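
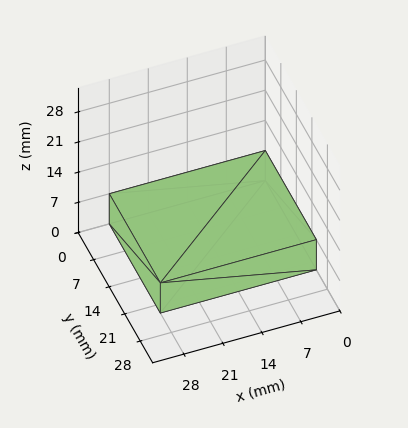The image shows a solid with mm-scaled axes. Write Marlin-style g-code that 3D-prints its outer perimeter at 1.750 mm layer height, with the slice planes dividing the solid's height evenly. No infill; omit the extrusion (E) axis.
Reading the render: the shape is a rectangular box, roughly 28 × 23 mm footprint and 7 mm tall (dimensions read to the nearest mm from the axis ticks). For the g-code, the solid's height is divided into equal slices at the stated Δz and each level perimeter traced with G1 moves after a G0 lift.

; perimeter-only toolpath
G21 ; units = mm
G90 ; absolute positioning
G28 ; home
; layer 1
G0 Z1.750
G0 X0.000 Y0.000
G1 X28.000 Y0.000
G1 X28.000 Y23.000
G1 X0.000 Y23.000
G1 X0.000 Y0.000
; layer 2
G0 Z3.500
G0 X0.000 Y0.000
G1 X28.000 Y0.000
G1 X28.000 Y23.000
G1 X0.000 Y23.000
G1 X0.000 Y0.000
; layer 3
G0 Z5.250
G0 X0.000 Y0.000
G1 X28.000 Y0.000
G1 X28.000 Y23.000
G1 X0.000 Y23.000
G1 X0.000 Y0.000
; layer 4
G0 Z7.000
G0 X0.000 Y0.000
G1 X28.000 Y0.000
G1 X28.000 Y23.000
G1 X0.000 Y23.000
G1 X0.000 Y0.000
M2 ; end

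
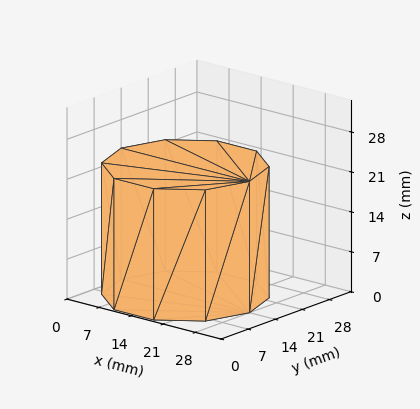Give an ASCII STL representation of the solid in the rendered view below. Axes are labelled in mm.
Reading the render: the shape is a regular 10-sided prism (a cylinder approximated with 10 flat sides), circumscribed radius ≈ 14 mm, height ≈ 23 mm (dimensions read to the nearest mm from the axis ticks). For the STL, each face is triangulated and given an outward normal.

solid part
  facet normal 0.0000 0.0000 -1.0000
    outer loop
      vertex 18.326 27.315 0.000
      vertex 25.326 22.229 0.000
      vertex 28.000 14.000 0.000
    endloop
  endfacet
  facet normal 0.0000 0.0000 -1.0000
    outer loop
      vertex 9.674 27.315 0.000
      vertex 18.326 27.315 0.000
      vertex 28.000 14.000 0.000
    endloop
  endfacet
  facet normal 0.0000 0.0000 -1.0000
    outer loop
      vertex 2.674 22.229 0.000
      vertex 9.674 27.315 0.000
      vertex 28.000 14.000 0.000
    endloop
  endfacet
  facet normal 0.0000 0.0000 -1.0000
    outer loop
      vertex 0.000 14.000 0.000
      vertex 2.674 22.229 0.000
      vertex 28.000 14.000 0.000
    endloop
  endfacet
  facet normal 0.0000 0.0000 -1.0000
    outer loop
      vertex 2.674 5.771 0.000
      vertex 0.000 14.000 0.000
      vertex 28.000 14.000 0.000
    endloop
  endfacet
  facet normal 0.0000 0.0000 -1.0000
    outer loop
      vertex 9.674 0.685 0.000
      vertex 2.674 5.771 0.000
      vertex 28.000 14.000 0.000
    endloop
  endfacet
  facet normal 0.0000 0.0000 -1.0000
    outer loop
      vertex 18.326 0.685 0.000
      vertex 9.674 0.685 0.000
      vertex 28.000 14.000 0.000
    endloop
  endfacet
  facet normal 0.0000 0.0000 -1.0000
    outer loop
      vertex 25.326 5.771 0.000
      vertex 18.326 0.685 0.000
      vertex 28.000 14.000 0.000
    endloop
  endfacet
  facet normal 0.0000 0.0000 1.0000
    outer loop
      vertex 28.000 14.000 23.000
      vertex 25.326 22.229 23.000
      vertex 18.326 27.315 23.000
    endloop
  endfacet
  facet normal 0.0000 0.0000 1.0000
    outer loop
      vertex 28.000 14.000 23.000
      vertex 18.326 27.315 23.000
      vertex 9.674 27.315 23.000
    endloop
  endfacet
  facet normal 0.0000 0.0000 1.0000
    outer loop
      vertex 28.000 14.000 23.000
      vertex 9.674 27.315 23.000
      vertex 2.674 22.229 23.000
    endloop
  endfacet
  facet normal 0.0000 0.0000 1.0000
    outer loop
      vertex 28.000 14.000 23.000
      vertex 2.674 22.229 23.000
      vertex 0.000 14.000 23.000
    endloop
  endfacet
  facet normal 0.0000 0.0000 1.0000
    outer loop
      vertex 28.000 14.000 23.000
      vertex 0.000 14.000 23.000
      vertex 2.674 5.771 23.000
    endloop
  endfacet
  facet normal 0.0000 0.0000 1.0000
    outer loop
      vertex 28.000 14.000 23.000
      vertex 2.674 5.771 23.000
      vertex 9.674 0.685 23.000
    endloop
  endfacet
  facet normal 0.0000 0.0000 1.0000
    outer loop
      vertex 28.000 14.000 23.000
      vertex 9.674 0.685 23.000
      vertex 18.326 0.685 23.000
    endloop
  endfacet
  facet normal 0.0000 0.0000 1.0000
    outer loop
      vertex 28.000 14.000 23.000
      vertex 18.326 0.685 23.000
      vertex 25.326 5.771 23.000
    endloop
  endfacet
  facet normal 0.9510 0.3090 0.0000
    outer loop
      vertex 28.000 14.000 0.000
      vertex 25.326 22.229 0.000
      vertex 25.326 22.229 23.000
    endloop
  endfacet
  facet normal 0.9510 0.3090 0.0000
    outer loop
      vertex 28.000 14.000 0.000
      vertex 25.326 22.229 23.000
      vertex 28.000 14.000 23.000
    endloop
  endfacet
  facet normal 0.5878 0.8090 0.0000
    outer loop
      vertex 25.326 22.229 0.000
      vertex 18.326 27.315 0.000
      vertex 18.326 27.315 23.000
    endloop
  endfacet
  facet normal 0.5878 0.8090 0.0000
    outer loop
      vertex 25.326 22.229 0.000
      vertex 18.326 27.315 23.000
      vertex 25.326 22.229 23.000
    endloop
  endfacet
  facet normal 0.0000 1.0000 0.0000
    outer loop
      vertex 18.326 27.315 0.000
      vertex 9.674 27.315 0.000
      vertex 9.674 27.315 23.000
    endloop
  endfacet
  facet normal 0.0000 1.0000 0.0000
    outer loop
      vertex 18.326 27.315 0.000
      vertex 9.674 27.315 23.000
      vertex 18.326 27.315 23.000
    endloop
  endfacet
  facet normal -0.5878 0.8090 0.0000
    outer loop
      vertex 9.674 27.315 0.000
      vertex 2.674 22.229 0.000
      vertex 2.674 22.229 23.000
    endloop
  endfacet
  facet normal -0.5878 0.8090 0.0000
    outer loop
      vertex 9.674 27.315 0.000
      vertex 2.674 22.229 23.000
      vertex 9.674 27.315 23.000
    endloop
  endfacet
  facet normal -0.9510 0.3090 0.0000
    outer loop
      vertex 2.674 22.229 0.000
      vertex 0.000 14.000 0.000
      vertex 0.000 14.000 23.000
    endloop
  endfacet
  facet normal -0.9510 0.3090 0.0000
    outer loop
      vertex 2.674 22.229 0.000
      vertex 0.000 14.000 23.000
      vertex 2.674 22.229 23.000
    endloop
  endfacet
  facet normal -0.9510 -0.3090 0.0000
    outer loop
      vertex 0.000 14.000 0.000
      vertex 2.674 5.771 0.000
      vertex 2.674 5.771 23.000
    endloop
  endfacet
  facet normal -0.9510 -0.3090 0.0000
    outer loop
      vertex 0.000 14.000 0.000
      vertex 2.674 5.771 23.000
      vertex 0.000 14.000 23.000
    endloop
  endfacet
  facet normal -0.5878 -0.8090 0.0000
    outer loop
      vertex 2.674 5.771 0.000
      vertex 9.674 0.685 0.000
      vertex 9.674 0.685 23.000
    endloop
  endfacet
  facet normal -0.5878 -0.8090 0.0000
    outer loop
      vertex 2.674 5.771 0.000
      vertex 9.674 0.685 23.000
      vertex 2.674 5.771 23.000
    endloop
  endfacet
  facet normal 0.0000 -1.0000 0.0000
    outer loop
      vertex 9.674 0.685 0.000
      vertex 18.326 0.685 0.000
      vertex 18.326 0.685 23.000
    endloop
  endfacet
  facet normal 0.0000 -1.0000 0.0000
    outer loop
      vertex 9.674 0.685 0.000
      vertex 18.326 0.685 23.000
      vertex 9.674 0.685 23.000
    endloop
  endfacet
  facet normal 0.5878 -0.8090 0.0000
    outer loop
      vertex 18.326 0.685 0.000
      vertex 25.326 5.771 0.000
      vertex 25.326 5.771 23.000
    endloop
  endfacet
  facet normal 0.5878 -0.8090 0.0000
    outer loop
      vertex 18.326 0.685 0.000
      vertex 25.326 5.771 23.000
      vertex 18.326 0.685 23.000
    endloop
  endfacet
  facet normal 0.9510 -0.3090 0.0000
    outer loop
      vertex 25.326 5.771 0.000
      vertex 28.000 14.000 0.000
      vertex 28.000 14.000 23.000
    endloop
  endfacet
  facet normal 0.9510 -0.3090 0.0000
    outer loop
      vertex 25.326 5.771 0.000
      vertex 28.000 14.000 23.000
      vertex 25.326 5.771 23.000
    endloop
  endfacet
endsolid part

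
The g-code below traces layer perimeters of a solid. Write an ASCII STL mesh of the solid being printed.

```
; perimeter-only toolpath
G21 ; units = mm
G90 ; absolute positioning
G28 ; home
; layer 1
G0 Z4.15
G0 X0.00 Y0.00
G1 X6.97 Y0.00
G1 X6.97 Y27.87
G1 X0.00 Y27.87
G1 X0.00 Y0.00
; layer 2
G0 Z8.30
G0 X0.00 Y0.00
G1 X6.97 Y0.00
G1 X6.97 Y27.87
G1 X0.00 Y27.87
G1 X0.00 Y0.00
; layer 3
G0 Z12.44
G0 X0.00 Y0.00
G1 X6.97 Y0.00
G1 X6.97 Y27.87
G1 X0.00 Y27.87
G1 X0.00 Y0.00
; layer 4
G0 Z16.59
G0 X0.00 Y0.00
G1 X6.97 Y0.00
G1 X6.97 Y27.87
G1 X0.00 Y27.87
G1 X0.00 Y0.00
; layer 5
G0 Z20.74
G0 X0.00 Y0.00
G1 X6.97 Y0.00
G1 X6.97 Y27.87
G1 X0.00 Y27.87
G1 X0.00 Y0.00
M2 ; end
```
solid part
  facet normal 0.0000 0.0000 -1.0000
    outer loop
      vertex 6.97 27.87 0.00
      vertex 6.97 0.00 0.00
      vertex 0.00 0.00 0.00
    endloop
  endfacet
  facet normal 0.0000 0.0000 -1.0000
    outer loop
      vertex 0.00 27.87 0.00
      vertex 6.97 27.87 0.00
      vertex 0.00 0.00 0.00
    endloop
  endfacet
  facet normal 0.0000 0.0000 1.0000
    outer loop
      vertex 0.00 0.00 20.74
      vertex 6.97 0.00 20.74
      vertex 6.97 27.87 20.74
    endloop
  endfacet
  facet normal 0.0000 0.0000 1.0000
    outer loop
      vertex 0.00 0.00 20.74
      vertex 6.97 27.87 20.74
      vertex 0.00 27.87 20.74
    endloop
  endfacet
  facet normal 0.0000 -1.0000 0.0000
    outer loop
      vertex 0.00 0.00 0.00
      vertex 6.97 0.00 0.00
      vertex 6.97 0.00 20.74
    endloop
  endfacet
  facet normal 0.0000 -1.0000 0.0000
    outer loop
      vertex 0.00 0.00 0.00
      vertex 6.97 0.00 20.74
      vertex 0.00 0.00 20.74
    endloop
  endfacet
  facet normal 0.0000 1.0000 0.0000
    outer loop
      vertex 6.97 27.87 20.74
      vertex 6.97 27.87 0.00
      vertex 0.00 27.87 0.00
    endloop
  endfacet
  facet normal 0.0000 1.0000 0.0000
    outer loop
      vertex 0.00 27.87 20.74
      vertex 6.97 27.87 20.74
      vertex 0.00 27.87 0.00
    endloop
  endfacet
  facet normal -1.0000 0.0000 0.0000
    outer loop
      vertex 0.00 27.87 20.74
      vertex 0.00 27.87 0.00
      vertex 0.00 0.00 0.00
    endloop
  endfacet
  facet normal -1.0000 0.0000 0.0000
    outer loop
      vertex 0.00 0.00 20.74
      vertex 0.00 27.87 20.74
      vertex 0.00 0.00 0.00
    endloop
  endfacet
  facet normal 1.0000 0.0000 0.0000
    outer loop
      vertex 6.97 0.00 0.00
      vertex 6.97 27.87 0.00
      vertex 6.97 27.87 20.74
    endloop
  endfacet
  facet normal 1.0000 0.0000 0.0000
    outer loop
      vertex 6.97 0.00 0.00
      vertex 6.97 27.87 20.74
      vertex 6.97 0.00 20.74
    endloop
  endfacet
endsolid part

The G0 Z moves step by Δz≈4.15 mm. Every layer's G1 loop is the same polygon, so the solid is a straight extrusion of it from z=0 to z≈20.7. Closing with flat bottom and top caps and triangulating gives 12 facets — a rectangular box, roughly 6.97 × 27.9 mm footprint and 20.7 mm tall.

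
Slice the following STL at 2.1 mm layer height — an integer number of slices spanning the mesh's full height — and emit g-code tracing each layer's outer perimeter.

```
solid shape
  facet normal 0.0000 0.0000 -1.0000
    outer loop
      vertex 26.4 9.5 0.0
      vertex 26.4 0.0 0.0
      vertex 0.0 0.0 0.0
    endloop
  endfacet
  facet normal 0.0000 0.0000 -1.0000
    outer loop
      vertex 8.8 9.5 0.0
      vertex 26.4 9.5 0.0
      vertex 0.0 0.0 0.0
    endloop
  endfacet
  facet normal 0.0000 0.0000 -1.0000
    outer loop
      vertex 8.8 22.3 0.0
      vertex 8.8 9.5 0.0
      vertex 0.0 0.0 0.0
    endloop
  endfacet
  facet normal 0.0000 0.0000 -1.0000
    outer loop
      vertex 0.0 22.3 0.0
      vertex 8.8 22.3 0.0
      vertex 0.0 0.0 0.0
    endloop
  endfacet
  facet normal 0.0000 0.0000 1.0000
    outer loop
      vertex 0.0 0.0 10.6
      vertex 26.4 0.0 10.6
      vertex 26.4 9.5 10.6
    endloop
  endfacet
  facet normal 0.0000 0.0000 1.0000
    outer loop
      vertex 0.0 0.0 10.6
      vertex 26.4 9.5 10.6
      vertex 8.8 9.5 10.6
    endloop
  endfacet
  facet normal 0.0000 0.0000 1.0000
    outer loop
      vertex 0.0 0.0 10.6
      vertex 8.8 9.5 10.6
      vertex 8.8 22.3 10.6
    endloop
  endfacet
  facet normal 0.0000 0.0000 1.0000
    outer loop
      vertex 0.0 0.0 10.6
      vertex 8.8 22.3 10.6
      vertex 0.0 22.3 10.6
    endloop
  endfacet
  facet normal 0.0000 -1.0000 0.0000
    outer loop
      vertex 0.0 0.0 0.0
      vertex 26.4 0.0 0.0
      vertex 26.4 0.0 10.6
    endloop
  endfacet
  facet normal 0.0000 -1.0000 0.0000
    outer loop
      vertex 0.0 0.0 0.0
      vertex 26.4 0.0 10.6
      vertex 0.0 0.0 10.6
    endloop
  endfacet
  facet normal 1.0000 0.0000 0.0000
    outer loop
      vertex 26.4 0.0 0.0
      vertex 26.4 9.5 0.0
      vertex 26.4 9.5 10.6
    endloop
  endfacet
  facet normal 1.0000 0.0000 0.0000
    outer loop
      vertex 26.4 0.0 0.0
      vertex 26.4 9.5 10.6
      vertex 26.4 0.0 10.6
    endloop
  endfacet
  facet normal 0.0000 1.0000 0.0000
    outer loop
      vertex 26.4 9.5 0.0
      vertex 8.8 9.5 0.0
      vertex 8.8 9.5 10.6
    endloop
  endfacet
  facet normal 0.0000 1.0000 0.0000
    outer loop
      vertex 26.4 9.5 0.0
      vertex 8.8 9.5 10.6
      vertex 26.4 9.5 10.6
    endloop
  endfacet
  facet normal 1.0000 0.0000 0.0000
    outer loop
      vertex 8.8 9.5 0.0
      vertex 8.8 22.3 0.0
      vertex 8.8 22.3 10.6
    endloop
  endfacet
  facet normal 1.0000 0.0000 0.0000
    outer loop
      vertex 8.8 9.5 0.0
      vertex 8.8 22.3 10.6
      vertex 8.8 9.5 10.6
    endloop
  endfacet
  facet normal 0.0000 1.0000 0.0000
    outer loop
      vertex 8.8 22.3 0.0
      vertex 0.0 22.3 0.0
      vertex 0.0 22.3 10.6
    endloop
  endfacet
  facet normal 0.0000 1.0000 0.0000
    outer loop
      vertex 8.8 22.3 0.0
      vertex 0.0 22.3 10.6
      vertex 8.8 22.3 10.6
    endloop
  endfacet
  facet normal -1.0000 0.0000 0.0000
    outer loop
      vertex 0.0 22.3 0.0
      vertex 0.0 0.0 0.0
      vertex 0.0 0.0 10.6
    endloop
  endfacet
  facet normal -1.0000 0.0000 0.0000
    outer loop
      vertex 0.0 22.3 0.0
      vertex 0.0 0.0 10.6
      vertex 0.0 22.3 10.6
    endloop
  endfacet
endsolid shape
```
; perimeter-only toolpath
G21 ; units = mm
G90 ; absolute positioning
G28 ; home
; layer 1
G0 Z2.1
G0 X0.0 Y0.0
G1 X26.4 Y0.0
G1 X26.4 Y9.5
G1 X8.8 Y9.5
G1 X8.8 Y22.3
G1 X0.0 Y22.3
G1 X0.0 Y0.0
; layer 2
G0 Z4.2
G0 X0.0 Y0.0
G1 X26.4 Y0.0
G1 X26.4 Y9.5
G1 X8.8 Y9.5
G1 X8.8 Y22.3
G1 X0.0 Y22.3
G1 X0.0 Y0.0
; layer 3
G0 Z6.4
G0 X0.0 Y0.0
G1 X26.4 Y0.0
G1 X26.4 Y9.5
G1 X8.8 Y9.5
G1 X8.8 Y22.3
G1 X0.0 Y22.3
G1 X0.0 Y0.0
; layer 4
G0 Z8.5
G0 X0.0 Y0.0
G1 X26.4 Y0.0
G1 X26.4 Y9.5
G1 X8.8 Y9.5
G1 X8.8 Y22.3
G1 X0.0 Y22.3
G1 X0.0 Y0.0
; layer 5
G0 Z10.6
G0 X0.0 Y0.0
G1 X26.4 Y0.0
G1 X26.4 Y9.5
G1 X8.8 Y9.5
G1 X8.8 Y22.3
G1 X0.0 Y22.3
G1 X0.0 Y0.0
M2 ; end

The solid is an L-shaped prism: outer 26.4 × 22.3 mm, arm thicknesses ≈ 9.5 mm (horizontal) and 8.8 mm (vertical), extruded 10.6 mm in z. Slicing at Δz = 2.1 mm — 5 equal slices spanning the solid's height, so layer i sits at z = i·h/5 — gives 5 non-empty perimeters. Each is a 6-segment closed polygon; G0 lifts to the layer z and rapids to the start vertex, then G1 traces the edges.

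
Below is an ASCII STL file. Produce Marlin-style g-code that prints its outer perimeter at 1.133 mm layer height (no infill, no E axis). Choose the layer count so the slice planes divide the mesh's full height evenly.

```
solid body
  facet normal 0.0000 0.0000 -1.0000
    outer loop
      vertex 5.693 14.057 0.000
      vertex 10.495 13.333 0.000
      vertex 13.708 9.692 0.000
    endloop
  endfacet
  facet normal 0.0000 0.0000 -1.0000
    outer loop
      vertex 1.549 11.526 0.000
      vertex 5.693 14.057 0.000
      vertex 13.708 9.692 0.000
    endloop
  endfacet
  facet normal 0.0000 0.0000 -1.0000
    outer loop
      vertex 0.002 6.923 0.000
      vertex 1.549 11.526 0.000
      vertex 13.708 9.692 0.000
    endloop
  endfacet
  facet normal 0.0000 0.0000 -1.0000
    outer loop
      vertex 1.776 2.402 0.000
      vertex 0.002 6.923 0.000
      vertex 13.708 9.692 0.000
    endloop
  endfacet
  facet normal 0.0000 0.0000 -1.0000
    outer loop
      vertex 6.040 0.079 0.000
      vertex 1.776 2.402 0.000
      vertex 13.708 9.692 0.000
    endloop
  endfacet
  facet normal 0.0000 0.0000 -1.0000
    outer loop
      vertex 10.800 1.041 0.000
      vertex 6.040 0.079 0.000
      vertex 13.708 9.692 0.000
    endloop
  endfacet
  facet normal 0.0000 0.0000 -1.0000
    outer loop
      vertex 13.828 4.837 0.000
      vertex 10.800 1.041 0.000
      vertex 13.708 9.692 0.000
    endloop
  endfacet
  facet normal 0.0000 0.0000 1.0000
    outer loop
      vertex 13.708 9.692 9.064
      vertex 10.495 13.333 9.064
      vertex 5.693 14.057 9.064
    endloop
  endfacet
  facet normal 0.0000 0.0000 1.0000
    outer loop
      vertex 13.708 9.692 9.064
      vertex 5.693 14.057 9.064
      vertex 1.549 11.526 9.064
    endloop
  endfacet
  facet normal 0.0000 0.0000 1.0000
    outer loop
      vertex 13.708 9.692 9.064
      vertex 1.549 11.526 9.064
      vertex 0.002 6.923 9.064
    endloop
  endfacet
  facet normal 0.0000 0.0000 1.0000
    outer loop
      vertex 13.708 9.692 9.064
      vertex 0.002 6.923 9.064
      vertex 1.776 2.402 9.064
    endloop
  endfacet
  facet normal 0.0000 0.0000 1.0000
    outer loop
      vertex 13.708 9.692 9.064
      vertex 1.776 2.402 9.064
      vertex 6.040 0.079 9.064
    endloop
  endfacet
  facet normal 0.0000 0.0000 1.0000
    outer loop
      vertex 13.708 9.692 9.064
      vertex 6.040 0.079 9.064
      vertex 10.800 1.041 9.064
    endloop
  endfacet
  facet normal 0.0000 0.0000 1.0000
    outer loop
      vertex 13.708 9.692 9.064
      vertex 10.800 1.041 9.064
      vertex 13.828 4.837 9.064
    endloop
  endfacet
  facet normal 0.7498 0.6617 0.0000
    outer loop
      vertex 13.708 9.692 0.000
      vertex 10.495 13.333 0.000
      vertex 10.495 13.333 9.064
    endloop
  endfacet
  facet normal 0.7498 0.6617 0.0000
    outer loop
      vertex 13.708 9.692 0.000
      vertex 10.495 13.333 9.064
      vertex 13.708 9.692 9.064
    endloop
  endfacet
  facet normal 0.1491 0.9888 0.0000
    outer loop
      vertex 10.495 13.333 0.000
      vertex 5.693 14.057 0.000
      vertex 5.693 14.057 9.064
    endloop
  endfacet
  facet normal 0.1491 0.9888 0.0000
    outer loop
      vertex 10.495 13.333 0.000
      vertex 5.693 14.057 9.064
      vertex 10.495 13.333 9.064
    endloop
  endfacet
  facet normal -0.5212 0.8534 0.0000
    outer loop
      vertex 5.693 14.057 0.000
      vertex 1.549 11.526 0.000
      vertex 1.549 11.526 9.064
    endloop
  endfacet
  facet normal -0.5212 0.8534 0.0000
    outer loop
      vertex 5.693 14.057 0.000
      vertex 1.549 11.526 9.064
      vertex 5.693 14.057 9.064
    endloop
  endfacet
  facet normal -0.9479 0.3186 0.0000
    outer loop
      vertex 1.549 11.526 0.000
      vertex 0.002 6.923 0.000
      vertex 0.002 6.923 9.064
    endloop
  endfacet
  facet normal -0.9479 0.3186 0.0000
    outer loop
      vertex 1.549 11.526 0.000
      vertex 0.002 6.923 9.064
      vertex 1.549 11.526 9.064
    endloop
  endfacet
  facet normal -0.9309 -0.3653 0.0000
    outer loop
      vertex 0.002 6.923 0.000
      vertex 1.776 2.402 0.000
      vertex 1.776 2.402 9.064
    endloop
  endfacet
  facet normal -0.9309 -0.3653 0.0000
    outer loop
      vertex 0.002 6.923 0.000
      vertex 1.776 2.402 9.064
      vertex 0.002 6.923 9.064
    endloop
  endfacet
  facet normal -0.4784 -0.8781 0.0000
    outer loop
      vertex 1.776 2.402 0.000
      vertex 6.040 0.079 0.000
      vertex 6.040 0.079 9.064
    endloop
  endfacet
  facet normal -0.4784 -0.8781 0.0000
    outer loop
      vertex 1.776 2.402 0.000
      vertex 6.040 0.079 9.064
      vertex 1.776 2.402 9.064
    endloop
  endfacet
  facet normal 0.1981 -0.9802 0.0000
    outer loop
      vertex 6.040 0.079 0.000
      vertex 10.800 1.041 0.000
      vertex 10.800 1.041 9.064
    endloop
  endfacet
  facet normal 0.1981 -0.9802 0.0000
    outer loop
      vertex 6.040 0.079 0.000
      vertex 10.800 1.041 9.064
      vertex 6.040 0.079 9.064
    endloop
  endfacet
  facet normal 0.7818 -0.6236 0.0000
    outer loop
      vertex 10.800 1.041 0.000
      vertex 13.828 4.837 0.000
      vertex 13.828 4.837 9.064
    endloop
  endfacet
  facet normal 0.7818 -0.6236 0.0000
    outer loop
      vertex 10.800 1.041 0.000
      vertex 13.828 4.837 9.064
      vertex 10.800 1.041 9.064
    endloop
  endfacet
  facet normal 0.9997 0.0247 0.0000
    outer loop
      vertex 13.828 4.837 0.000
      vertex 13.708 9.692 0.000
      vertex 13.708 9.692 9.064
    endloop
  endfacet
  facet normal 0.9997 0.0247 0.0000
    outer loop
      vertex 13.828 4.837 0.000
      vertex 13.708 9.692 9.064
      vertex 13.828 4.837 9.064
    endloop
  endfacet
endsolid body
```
; perimeter-only toolpath
G21 ; units = mm
G90 ; absolute positioning
G28 ; home
; layer 1
G0 Z1.133
G0 X13.708 Y9.692
G1 X10.495 Y13.333
G1 X5.693 Y14.057
G1 X1.549 Y11.526
G1 X0.002 Y6.923
G1 X1.776 Y2.402
G1 X6.040 Y0.079
G1 X10.800 Y1.041
G1 X13.828 Y4.837
G1 X13.708 Y9.692
; layer 2
G0 Z2.266
G0 X13.708 Y9.692
G1 X10.495 Y13.333
G1 X5.693 Y14.057
G1 X1.549 Y11.526
G1 X0.002 Y6.923
G1 X1.776 Y2.402
G1 X6.040 Y0.079
G1 X10.800 Y1.041
G1 X13.828 Y4.837
G1 X13.708 Y9.692
; layer 3
G0 Z3.399
G0 X13.708 Y9.692
G1 X10.495 Y13.333
G1 X5.693 Y14.057
G1 X1.549 Y11.526
G1 X0.002 Y6.923
G1 X1.776 Y2.402
G1 X6.040 Y0.079
G1 X10.800 Y1.041
G1 X13.828 Y4.837
G1 X13.708 Y9.692
; layer 4
G0 Z4.532
G0 X13.708 Y9.692
G1 X10.495 Y13.333
G1 X5.693 Y14.057
G1 X1.549 Y11.526
G1 X0.002 Y6.923
G1 X1.776 Y2.402
G1 X6.040 Y0.079
G1 X10.800 Y1.041
G1 X13.828 Y4.837
G1 X13.708 Y9.692
; layer 5
G0 Z5.665
G0 X13.708 Y9.692
G1 X10.495 Y13.333
G1 X5.693 Y14.057
G1 X1.549 Y11.526
G1 X0.002 Y6.923
G1 X1.776 Y2.402
G1 X6.040 Y0.079
G1 X10.800 Y1.041
G1 X13.828 Y4.837
G1 X13.708 Y9.692
; layer 6
G0 Z6.798
G0 X13.708 Y9.692
G1 X10.495 Y13.333
G1 X5.693 Y14.057
G1 X1.549 Y11.526
G1 X0.002 Y6.923
G1 X1.776 Y2.402
G1 X6.040 Y0.079
G1 X10.800 Y1.041
G1 X13.828 Y4.837
G1 X13.708 Y9.692
; layer 7
G0 Z7.931
G0 X13.708 Y9.692
G1 X10.495 Y13.333
G1 X5.693 Y14.057
G1 X1.549 Y11.526
G1 X0.002 Y6.923
G1 X1.776 Y2.402
G1 X6.040 Y0.079
G1 X10.800 Y1.041
G1 X13.828 Y4.837
G1 X13.708 Y9.692
; layer 8
G0 Z9.064
G0 X13.708 Y9.692
G1 X10.495 Y13.333
G1 X5.693 Y14.057
G1 X1.549 Y11.526
G1 X0.002 Y6.923
G1 X1.776 Y2.402
G1 X6.040 Y0.079
G1 X10.800 Y1.041
G1 X13.828 Y4.837
G1 X13.708 Y9.692
M2 ; end

The solid is a regular 9-sided prism (a cylinder approximated with 9 flat sides), circumscribed radius ≈ 7.1 mm, height ≈ 9.06 mm. Slicing at Δz = 1.133 mm — 8 equal slices spanning the solid's height, so layer i sits at z = i·h/8 — gives 8 non-empty perimeters. Each is a 9-segment closed polygon; G0 lifts to the layer z and rapids to the start vertex, then G1 traces the edges.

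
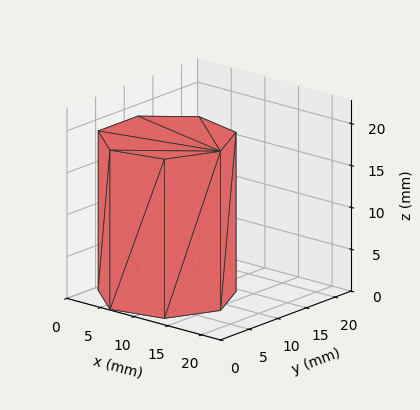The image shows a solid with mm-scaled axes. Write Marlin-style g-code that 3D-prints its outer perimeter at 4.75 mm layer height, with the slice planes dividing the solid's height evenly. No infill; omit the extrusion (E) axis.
Reading the render: the shape is a regular 7-sided prism (a cylinder approximated with 7 flat sides), circumscribed radius ≈ 8 mm, height ≈ 19 mm (dimensions read to the nearest mm from the axis ticks). For the g-code, the solid's height is divided into equal slices at the stated Δz and each level perimeter traced with G1 moves after a G0 lift.

; perimeter-only toolpath
G21 ; units = mm
G90 ; absolute positioning
G28 ; home
; layer 1
G0 Z4.75
G0 X16.00 Y8.00
G1 X12.99 Y14.25
G1 X6.22 Y15.80
G1 X0.79 Y11.47
G1 X0.79 Y4.53
G1 X6.22 Y0.20
G1 X12.99 Y1.75
G1 X16.00 Y8.00
; layer 2
G0 Z9.50
G0 X16.00 Y8.00
G1 X12.99 Y14.25
G1 X6.22 Y15.80
G1 X0.79 Y11.47
G1 X0.79 Y4.53
G1 X6.22 Y0.20
G1 X12.99 Y1.75
G1 X16.00 Y8.00
; layer 3
G0 Z14.25
G0 X16.00 Y8.00
G1 X12.99 Y14.25
G1 X6.22 Y15.80
G1 X0.79 Y11.47
G1 X0.79 Y4.53
G1 X6.22 Y0.20
G1 X12.99 Y1.75
G1 X16.00 Y8.00
; layer 4
G0 Z19.00
G0 X16.00 Y8.00
G1 X12.99 Y14.25
G1 X6.22 Y15.80
G1 X0.79 Y11.47
G1 X0.79 Y4.53
G1 X6.22 Y0.20
G1 X12.99 Y1.75
G1 X16.00 Y8.00
M2 ; end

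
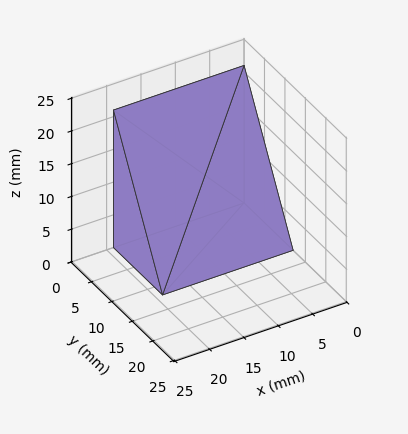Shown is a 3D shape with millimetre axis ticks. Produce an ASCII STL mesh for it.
Reading the render: the shape is a wedge (ramp): 19 × 12 mm base, rising to 21 mm along the y=0 edge and sloping linearly to z=0 at y=12 (dimensions read to the nearest mm from the axis ticks). For the STL, each face is triangulated and given an outward normal.

solid part
  facet normal 0.0000 0.0000 -1.0000
    outer loop
      vertex 19.000 12.000 0.000
      vertex 19.000 0.000 0.000
      vertex 0.000 0.000 0.000
    endloop
  endfacet
  facet normal 0.0000 0.0000 -1.0000
    outer loop
      vertex 0.000 12.000 0.000
      vertex 19.000 12.000 0.000
      vertex 0.000 0.000 0.000
    endloop
  endfacet
  facet normal 0.0000 -1.0000 0.0000
    outer loop
      vertex 0.000 0.000 0.000
      vertex 19.000 0.000 0.000
      vertex 19.000 0.000 21.000
    endloop
  endfacet
  facet normal 0.0000 -1.0000 0.0000
    outer loop
      vertex 0.000 0.000 0.000
      vertex 19.000 0.000 21.000
      vertex 0.000 0.000 21.000
    endloop
  endfacet
  facet normal 0.0000 0.8682 0.4961
    outer loop
      vertex 0.000 0.000 21.000
      vertex 19.000 0.000 21.000
      vertex 19.000 12.000 0.000
    endloop
  endfacet
  facet normal 0.0000 0.8682 0.4961
    outer loop
      vertex 0.000 0.000 21.000
      vertex 19.000 12.000 0.000
      vertex 0.000 12.000 0.000
    endloop
  endfacet
  facet normal -1.0000 0.0000 0.0000
    outer loop
      vertex 0.000 0.000 21.000
      vertex 0.000 12.000 0.000
      vertex 0.000 0.000 0.000
    endloop
  endfacet
  facet normal 1.0000 0.0000 0.0000
    outer loop
      vertex 19.000 0.000 0.000
      vertex 19.000 12.000 0.000
      vertex 19.000 0.000 21.000
    endloop
  endfacet
endsolid part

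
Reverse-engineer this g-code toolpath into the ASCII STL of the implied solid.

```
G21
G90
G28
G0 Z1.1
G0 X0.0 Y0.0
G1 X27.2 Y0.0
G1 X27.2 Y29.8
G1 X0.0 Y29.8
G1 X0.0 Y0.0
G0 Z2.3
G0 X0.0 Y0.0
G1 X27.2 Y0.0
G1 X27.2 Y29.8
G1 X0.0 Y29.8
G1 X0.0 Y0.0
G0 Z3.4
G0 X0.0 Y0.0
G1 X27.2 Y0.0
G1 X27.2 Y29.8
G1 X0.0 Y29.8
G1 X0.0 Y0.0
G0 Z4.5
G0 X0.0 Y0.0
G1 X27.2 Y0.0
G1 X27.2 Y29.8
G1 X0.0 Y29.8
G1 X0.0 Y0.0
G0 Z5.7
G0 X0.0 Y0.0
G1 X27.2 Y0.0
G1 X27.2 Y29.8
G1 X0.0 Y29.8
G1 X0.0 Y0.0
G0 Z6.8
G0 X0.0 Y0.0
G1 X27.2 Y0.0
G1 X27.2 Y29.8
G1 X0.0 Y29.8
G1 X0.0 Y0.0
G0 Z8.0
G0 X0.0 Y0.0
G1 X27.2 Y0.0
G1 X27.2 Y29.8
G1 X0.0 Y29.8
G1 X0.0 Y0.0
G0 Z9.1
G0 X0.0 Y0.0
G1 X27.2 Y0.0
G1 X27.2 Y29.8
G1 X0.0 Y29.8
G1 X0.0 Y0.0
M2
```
solid part
  facet normal 0.0000 0.0000 -1.0000
    outer loop
      vertex 27.2 29.8 0.0
      vertex 27.2 0.0 0.0
      vertex 0.0 0.0 0.0
    endloop
  endfacet
  facet normal 0.0000 0.0000 -1.0000
    outer loop
      vertex 0.0 29.8 0.0
      vertex 27.2 29.8 0.0
      vertex 0.0 0.0 0.0
    endloop
  endfacet
  facet normal 0.0000 0.0000 1.0000
    outer loop
      vertex 0.0 0.0 9.1
      vertex 27.2 0.0 9.1
      vertex 27.2 29.8 9.1
    endloop
  endfacet
  facet normal 0.0000 0.0000 1.0000
    outer loop
      vertex 0.0 0.0 9.1
      vertex 27.2 29.8 9.1
      vertex 0.0 29.8 9.1
    endloop
  endfacet
  facet normal 0.0000 -1.0000 0.0000
    outer loop
      vertex 0.0 0.0 0.0
      vertex 27.2 0.0 0.0
      vertex 27.2 0.0 9.1
    endloop
  endfacet
  facet normal 0.0000 -1.0000 0.0000
    outer loop
      vertex 0.0 0.0 0.0
      vertex 27.2 0.0 9.1
      vertex 0.0 0.0 9.1
    endloop
  endfacet
  facet normal 0.0000 1.0000 0.0000
    outer loop
      vertex 27.2 29.8 9.1
      vertex 27.2 29.8 0.0
      vertex 0.0 29.8 0.0
    endloop
  endfacet
  facet normal 0.0000 1.0000 0.0000
    outer loop
      vertex 0.0 29.8 9.1
      vertex 27.2 29.8 9.1
      vertex 0.0 29.8 0.0
    endloop
  endfacet
  facet normal -1.0000 0.0000 0.0000
    outer loop
      vertex 0.0 29.8 9.1
      vertex 0.0 29.8 0.0
      vertex 0.0 0.0 0.0
    endloop
  endfacet
  facet normal -1.0000 0.0000 0.0000
    outer loop
      vertex 0.0 0.0 9.1
      vertex 0.0 29.8 9.1
      vertex 0.0 0.0 0.0
    endloop
  endfacet
  facet normal 1.0000 0.0000 0.0000
    outer loop
      vertex 27.2 0.0 0.0
      vertex 27.2 29.8 0.0
      vertex 27.2 29.8 9.1
    endloop
  endfacet
  facet normal 1.0000 0.0000 0.0000
    outer loop
      vertex 27.2 0.0 0.0
      vertex 27.2 29.8 9.1
      vertex 27.2 0.0 9.1
    endloop
  endfacet
endsolid part

The G0 Z moves step by Δz≈1.1 mm. Every layer's G1 loop is the same polygon, so the solid is a straight extrusion of it from z=0 to z≈9.1. Closing with flat bottom and top caps and triangulating gives 12 facets — a rectangular box, roughly 27.2 × 29.8 mm footprint and 9.1 mm tall.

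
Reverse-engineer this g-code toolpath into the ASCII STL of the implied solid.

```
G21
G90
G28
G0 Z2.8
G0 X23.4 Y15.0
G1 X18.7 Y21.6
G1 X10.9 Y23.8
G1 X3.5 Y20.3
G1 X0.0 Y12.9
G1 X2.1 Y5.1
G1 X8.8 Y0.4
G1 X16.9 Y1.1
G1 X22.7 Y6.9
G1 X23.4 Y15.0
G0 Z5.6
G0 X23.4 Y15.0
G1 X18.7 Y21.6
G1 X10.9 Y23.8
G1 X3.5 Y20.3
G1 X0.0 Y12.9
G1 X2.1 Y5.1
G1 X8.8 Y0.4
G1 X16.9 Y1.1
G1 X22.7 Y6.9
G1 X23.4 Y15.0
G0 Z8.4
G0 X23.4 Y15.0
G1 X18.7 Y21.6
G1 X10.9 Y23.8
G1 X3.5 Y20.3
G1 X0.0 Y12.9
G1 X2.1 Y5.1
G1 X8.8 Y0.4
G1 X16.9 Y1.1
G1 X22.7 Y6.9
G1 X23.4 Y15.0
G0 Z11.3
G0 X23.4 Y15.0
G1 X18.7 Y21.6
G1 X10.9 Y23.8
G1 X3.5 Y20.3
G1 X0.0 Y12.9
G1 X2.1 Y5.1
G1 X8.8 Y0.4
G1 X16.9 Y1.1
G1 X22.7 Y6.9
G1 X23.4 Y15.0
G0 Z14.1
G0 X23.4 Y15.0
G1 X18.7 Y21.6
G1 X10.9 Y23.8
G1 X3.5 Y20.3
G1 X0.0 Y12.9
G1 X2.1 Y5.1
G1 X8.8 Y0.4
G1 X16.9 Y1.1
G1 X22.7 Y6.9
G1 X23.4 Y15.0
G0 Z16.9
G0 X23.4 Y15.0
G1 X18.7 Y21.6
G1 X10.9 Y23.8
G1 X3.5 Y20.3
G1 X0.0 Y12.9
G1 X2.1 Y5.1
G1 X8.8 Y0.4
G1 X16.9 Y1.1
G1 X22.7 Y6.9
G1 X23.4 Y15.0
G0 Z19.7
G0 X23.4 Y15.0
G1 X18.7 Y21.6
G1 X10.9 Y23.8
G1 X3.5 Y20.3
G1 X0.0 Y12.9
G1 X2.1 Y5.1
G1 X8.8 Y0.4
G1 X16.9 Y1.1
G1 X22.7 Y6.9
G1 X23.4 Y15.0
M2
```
solid part
  facet normal 0.0000 0.0000 -1.0000
    outer loop
      vertex 10.9 23.8 0.0
      vertex 18.7 21.6 0.0
      vertex 23.4 15.0 0.0
    endloop
  endfacet
  facet normal 0.0000 0.0000 -1.0000
    outer loop
      vertex 3.5 20.3 0.0
      vertex 10.9 23.8 0.0
      vertex 23.4 15.0 0.0
    endloop
  endfacet
  facet normal 0.0000 0.0000 -1.0000
    outer loop
      vertex 0.0 12.9 0.0
      vertex 3.5 20.3 0.0
      vertex 23.4 15.0 0.0
    endloop
  endfacet
  facet normal 0.0000 0.0000 -1.0000
    outer loop
      vertex 2.1 5.1 0.0
      vertex 0.0 12.9 0.0
      vertex 23.4 15.0 0.0
    endloop
  endfacet
  facet normal 0.0000 0.0000 -1.0000
    outer loop
      vertex 8.8 0.4 0.0
      vertex 2.1 5.1 0.0
      vertex 23.4 15.0 0.0
    endloop
  endfacet
  facet normal 0.0000 0.0000 -1.0000
    outer loop
      vertex 16.9 1.1 0.0
      vertex 8.8 0.4 0.0
      vertex 23.4 15.0 0.0
    endloop
  endfacet
  facet normal 0.0000 0.0000 -1.0000
    outer loop
      vertex 22.7 6.9 0.0
      vertex 16.9 1.1 0.0
      vertex 23.4 15.0 0.0
    endloop
  endfacet
  facet normal 0.0000 0.0000 1.0000
    outer loop
      vertex 23.4 15.0 19.7
      vertex 18.7 21.6 19.7
      vertex 10.9 23.8 19.7
    endloop
  endfacet
  facet normal 0.0000 0.0000 1.0000
    outer loop
      vertex 23.4 15.0 19.7
      vertex 10.9 23.8 19.7
      vertex 3.5 20.3 19.7
    endloop
  endfacet
  facet normal 0.0000 0.0000 1.0000
    outer loop
      vertex 23.4 15.0 19.7
      vertex 3.5 20.3 19.7
      vertex 0.0 12.9 19.7
    endloop
  endfacet
  facet normal 0.0000 0.0000 1.0000
    outer loop
      vertex 23.4 15.0 19.7
      vertex 0.0 12.9 19.7
      vertex 2.1 5.1 19.7
    endloop
  endfacet
  facet normal 0.0000 0.0000 1.0000
    outer loop
      vertex 23.4 15.0 19.7
      vertex 2.1 5.1 19.7
      vertex 8.8 0.4 19.7
    endloop
  endfacet
  facet normal 0.0000 0.0000 1.0000
    outer loop
      vertex 23.4 15.0 19.7
      vertex 8.8 0.4 19.7
      vertex 16.9 1.1 19.7
    endloop
  endfacet
  facet normal 0.0000 0.0000 1.0000
    outer loop
      vertex 23.4 15.0 19.7
      vertex 16.9 1.1 19.7
      vertex 22.7 6.9 19.7
    endloop
  endfacet
  facet normal 0.8146 0.5801 0.0000
    outer loop
      vertex 23.4 15.0 0.0
      vertex 18.7 21.6 0.0
      vertex 18.7 21.6 19.7
    endloop
  endfacet
  facet normal 0.8146 0.5801 0.0000
    outer loop
      vertex 23.4 15.0 0.0
      vertex 18.7 21.6 19.7
      vertex 23.4 15.0 19.7
    endloop
  endfacet
  facet normal 0.2715 0.9624 0.0000
    outer loop
      vertex 18.7 21.6 0.0
      vertex 10.9 23.8 0.0
      vertex 10.9 23.8 19.7
    endloop
  endfacet
  facet normal 0.2715 0.9624 0.0000
    outer loop
      vertex 18.7 21.6 0.0
      vertex 10.9 23.8 19.7
      vertex 18.7 21.6 19.7
    endloop
  endfacet
  facet normal -0.4276 0.9040 0.0000
    outer loop
      vertex 10.9 23.8 0.0
      vertex 3.5 20.3 0.0
      vertex 3.5 20.3 19.7
    endloop
  endfacet
  facet normal -0.4276 0.9040 0.0000
    outer loop
      vertex 10.9 23.8 0.0
      vertex 3.5 20.3 19.7
      vertex 10.9 23.8 19.7
    endloop
  endfacet
  facet normal -0.9040 0.4276 0.0000
    outer loop
      vertex 3.5 20.3 0.0
      vertex 0.0 12.9 0.0
      vertex 0.0 12.9 19.7
    endloop
  endfacet
  facet normal -0.9040 0.4276 0.0000
    outer loop
      vertex 3.5 20.3 0.0
      vertex 0.0 12.9 19.7
      vertex 3.5 20.3 19.7
    endloop
  endfacet
  facet normal -0.9656 -0.2600 0.0000
    outer loop
      vertex 0.0 12.9 0.0
      vertex 2.1 5.1 0.0
      vertex 2.1 5.1 19.7
    endloop
  endfacet
  facet normal -0.9656 -0.2600 0.0000
    outer loop
      vertex 0.0 12.9 0.0
      vertex 2.1 5.1 19.7
      vertex 0.0 12.9 19.7
    endloop
  endfacet
  facet normal -0.5743 -0.8187 0.0000
    outer loop
      vertex 2.1 5.1 0.0
      vertex 8.8 0.4 0.0
      vertex 8.8 0.4 19.7
    endloop
  endfacet
  facet normal -0.5743 -0.8187 0.0000
    outer loop
      vertex 2.1 5.1 0.0
      vertex 8.8 0.4 19.7
      vertex 2.1 5.1 19.7
    endloop
  endfacet
  facet normal 0.0861 -0.9963 0.0000
    outer loop
      vertex 8.8 0.4 0.0
      vertex 16.9 1.1 0.0
      vertex 16.9 1.1 19.7
    endloop
  endfacet
  facet normal 0.0861 -0.9963 0.0000
    outer loop
      vertex 8.8 0.4 0.0
      vertex 16.9 1.1 19.7
      vertex 8.8 0.4 19.7
    endloop
  endfacet
  facet normal 0.7071 -0.7071 0.0000
    outer loop
      vertex 16.9 1.1 0.0
      vertex 22.7 6.9 0.0
      vertex 22.7 6.9 19.7
    endloop
  endfacet
  facet normal 0.7071 -0.7071 0.0000
    outer loop
      vertex 16.9 1.1 0.0
      vertex 22.7 6.9 19.7
      vertex 16.9 1.1 19.7
    endloop
  endfacet
  facet normal 0.9963 -0.0861 0.0000
    outer loop
      vertex 22.7 6.9 0.0
      vertex 23.4 15.0 0.0
      vertex 23.4 15.0 19.7
    endloop
  endfacet
  facet normal 0.9963 -0.0861 0.0000
    outer loop
      vertex 22.7 6.9 0.0
      vertex 23.4 15.0 19.7
      vertex 22.7 6.9 19.7
    endloop
  endfacet
endsolid part

The G0 Z moves step by Δz≈2.8 mm. Every layer's G1 loop is the same polygon, so the solid is a straight extrusion of it from z=0 to z≈19.7. Closing with flat bottom and top caps and triangulating gives 32 facets — a regular 9-sided prism (a cylinder approximated with 9 flat sides), circumscribed radius ≈ 11.9 mm, height ≈ 19.7 mm.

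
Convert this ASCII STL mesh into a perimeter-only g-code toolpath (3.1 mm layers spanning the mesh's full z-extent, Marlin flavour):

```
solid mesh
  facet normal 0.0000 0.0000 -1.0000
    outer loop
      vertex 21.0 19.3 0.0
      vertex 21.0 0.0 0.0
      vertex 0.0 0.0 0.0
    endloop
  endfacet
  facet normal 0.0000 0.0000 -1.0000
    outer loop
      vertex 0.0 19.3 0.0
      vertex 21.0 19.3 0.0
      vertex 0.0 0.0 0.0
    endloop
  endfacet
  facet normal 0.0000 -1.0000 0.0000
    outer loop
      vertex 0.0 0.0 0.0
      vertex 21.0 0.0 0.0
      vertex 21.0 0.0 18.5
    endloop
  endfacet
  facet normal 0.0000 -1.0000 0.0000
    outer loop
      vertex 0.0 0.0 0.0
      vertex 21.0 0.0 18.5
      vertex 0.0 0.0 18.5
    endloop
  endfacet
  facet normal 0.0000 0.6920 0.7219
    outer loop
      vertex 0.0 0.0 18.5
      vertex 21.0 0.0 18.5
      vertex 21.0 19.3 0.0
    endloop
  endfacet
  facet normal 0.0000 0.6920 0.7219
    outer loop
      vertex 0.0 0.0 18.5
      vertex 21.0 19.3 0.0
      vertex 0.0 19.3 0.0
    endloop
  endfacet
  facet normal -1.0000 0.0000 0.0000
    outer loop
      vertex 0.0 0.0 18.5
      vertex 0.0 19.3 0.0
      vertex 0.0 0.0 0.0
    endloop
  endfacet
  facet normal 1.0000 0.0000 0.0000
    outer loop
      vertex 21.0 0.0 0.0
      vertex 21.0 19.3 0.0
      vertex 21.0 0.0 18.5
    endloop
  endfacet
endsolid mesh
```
; perimeter-only toolpath
G21 ; units = mm
G90 ; absolute positioning
G28 ; home
; layer 1
G0 Z3.1
G0 X0.0 Y0.0
G1 X21.0 Y0.0
G1 X21.0 Y16.1
G1 X0.0 Y16.1
G1 X0.0 Y0.0
; layer 2
G0 Z6.2
G0 X0.0 Y0.0
G1 X21.0 Y0.0
G1 X21.0 Y12.9
G1 X0.0 Y12.9
G1 X0.0 Y0.0
; layer 3
G0 Z9.2
G0 X0.0 Y0.0
G1 X21.0 Y0.0
G1 X21.0 Y9.7
G1 X0.0 Y9.7
G1 X0.0 Y0.0
; layer 4
G0 Z12.3
G0 X0.0 Y0.0
G1 X21.0 Y0.0
G1 X21.0 Y6.4
G1 X0.0 Y6.4
G1 X0.0 Y0.0
; layer 5
G0 Z15.4
G0 X0.0 Y0.0
G1 X21.0 Y0.0
G1 X21.0 Y3.2
G1 X0.0 Y3.2
G1 X0.0 Y0.0
M2 ; end

The solid is a wedge (ramp): 21 × 19.3 mm base, rising to 18.5 mm along the y=0 edge and sloping linearly to z=0 at y=19.3. Slicing at Δz = 3.1 mm — 6 equal slices spanning the solid's height, so layer i sits at z = i·h/6 — gives 5 non-empty perimeters. Each is a 4-segment closed polygon; G0 lifts to the layer z and rapids to the start vertex, then G1 traces the edges. The cross-section shrinks linearly with z (the slice at the apex is degenerate and omitted).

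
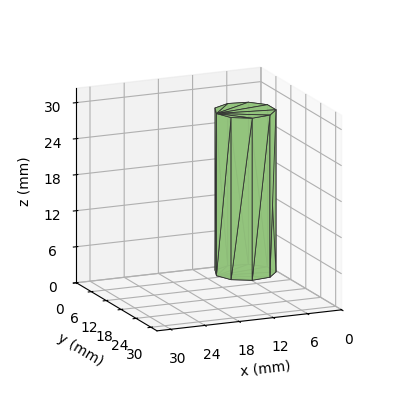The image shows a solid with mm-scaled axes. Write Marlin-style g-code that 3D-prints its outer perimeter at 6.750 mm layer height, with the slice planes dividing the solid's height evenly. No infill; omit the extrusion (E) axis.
Reading the render: the shape is a regular 9-sided prism (a cylinder approximated with 9 flat sides), circumscribed radius ≈ 5 mm, height ≈ 27 mm (dimensions read to the nearest mm from the axis ticks). For the g-code, the solid's height is divided into equal slices at the stated Δz and each level perimeter traced with G1 moves after a G0 lift.

; perimeter-only toolpath
G21 ; units = mm
G90 ; absolute positioning
G28 ; home
; layer 1
G0 Z6.750
G0 X10.000 Y5.000
G1 X8.830 Y8.214
G1 X5.868 Y9.924
G1 X2.500 Y9.330
G1 X0.302 Y6.710
G1 X0.302 Y3.290
G1 X2.500 Y0.670
G1 X5.868 Y0.076
G1 X8.830 Y1.786
G1 X10.000 Y5.000
; layer 2
G0 Z13.500
G0 X10.000 Y5.000
G1 X8.830 Y8.214
G1 X5.868 Y9.924
G1 X2.500 Y9.330
G1 X0.302 Y6.710
G1 X0.302 Y3.290
G1 X2.500 Y0.670
G1 X5.868 Y0.076
G1 X8.830 Y1.786
G1 X10.000 Y5.000
; layer 3
G0 Z20.250
G0 X10.000 Y5.000
G1 X8.830 Y8.214
G1 X5.868 Y9.924
G1 X2.500 Y9.330
G1 X0.302 Y6.710
G1 X0.302 Y3.290
G1 X2.500 Y0.670
G1 X5.868 Y0.076
G1 X8.830 Y1.786
G1 X10.000 Y5.000
; layer 4
G0 Z27.000
G0 X10.000 Y5.000
G1 X8.830 Y8.214
G1 X5.868 Y9.924
G1 X2.500 Y9.330
G1 X0.302 Y6.710
G1 X0.302 Y3.290
G1 X2.500 Y0.670
G1 X5.868 Y0.076
G1 X8.830 Y1.786
G1 X10.000 Y5.000
M2 ; end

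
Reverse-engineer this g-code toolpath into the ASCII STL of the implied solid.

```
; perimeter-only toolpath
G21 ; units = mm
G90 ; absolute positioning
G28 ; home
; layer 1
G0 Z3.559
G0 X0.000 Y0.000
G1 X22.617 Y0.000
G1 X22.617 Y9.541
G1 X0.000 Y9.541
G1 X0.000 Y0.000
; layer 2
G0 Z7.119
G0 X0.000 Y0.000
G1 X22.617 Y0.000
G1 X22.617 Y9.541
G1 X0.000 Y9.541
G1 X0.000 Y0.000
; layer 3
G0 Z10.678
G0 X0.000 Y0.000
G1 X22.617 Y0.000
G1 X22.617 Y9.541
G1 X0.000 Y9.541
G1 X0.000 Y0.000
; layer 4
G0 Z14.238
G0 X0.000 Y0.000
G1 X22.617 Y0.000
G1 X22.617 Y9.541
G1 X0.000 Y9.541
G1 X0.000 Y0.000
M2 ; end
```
solid part
  facet normal 0.0000 0.0000 -1.0000
    outer loop
      vertex 22.617 9.541 0.000
      vertex 22.617 0.000 0.000
      vertex 0.000 0.000 0.000
    endloop
  endfacet
  facet normal 0.0000 0.0000 -1.0000
    outer loop
      vertex 0.000 9.541 0.000
      vertex 22.617 9.541 0.000
      vertex 0.000 0.000 0.000
    endloop
  endfacet
  facet normal 0.0000 0.0000 1.0000
    outer loop
      vertex 0.000 0.000 14.238
      vertex 22.617 0.000 14.238
      vertex 22.617 9.541 14.238
    endloop
  endfacet
  facet normal 0.0000 0.0000 1.0000
    outer loop
      vertex 0.000 0.000 14.238
      vertex 22.617 9.541 14.238
      vertex 0.000 9.541 14.238
    endloop
  endfacet
  facet normal 0.0000 -1.0000 0.0000
    outer loop
      vertex 0.000 0.000 0.000
      vertex 22.617 0.000 0.000
      vertex 22.617 0.000 14.238
    endloop
  endfacet
  facet normal 0.0000 -1.0000 0.0000
    outer loop
      vertex 0.000 0.000 0.000
      vertex 22.617 0.000 14.238
      vertex 0.000 0.000 14.238
    endloop
  endfacet
  facet normal 0.0000 1.0000 0.0000
    outer loop
      vertex 22.617 9.541 14.238
      vertex 22.617 9.541 0.000
      vertex 0.000 9.541 0.000
    endloop
  endfacet
  facet normal 0.0000 1.0000 0.0000
    outer loop
      vertex 0.000 9.541 14.238
      vertex 22.617 9.541 14.238
      vertex 0.000 9.541 0.000
    endloop
  endfacet
  facet normal -1.0000 0.0000 0.0000
    outer loop
      vertex 0.000 9.541 14.238
      vertex 0.000 9.541 0.000
      vertex 0.000 0.000 0.000
    endloop
  endfacet
  facet normal -1.0000 0.0000 0.0000
    outer loop
      vertex 0.000 0.000 14.238
      vertex 0.000 9.541 14.238
      vertex 0.000 0.000 0.000
    endloop
  endfacet
  facet normal 1.0000 0.0000 0.0000
    outer loop
      vertex 22.617 0.000 0.000
      vertex 22.617 9.541 0.000
      vertex 22.617 9.541 14.238
    endloop
  endfacet
  facet normal 1.0000 0.0000 0.0000
    outer loop
      vertex 22.617 0.000 0.000
      vertex 22.617 9.541 14.238
      vertex 22.617 0.000 14.238
    endloop
  endfacet
endsolid part

The G0 Z moves step by Δz≈3.559 mm. Every layer's G1 loop is the same polygon, so the solid is a straight extrusion of it from z=0 to z≈14.2. Closing with flat bottom and top caps and triangulating gives 12 facets — a rectangular box, roughly 22.6 × 9.54 mm footprint and 14.2 mm tall.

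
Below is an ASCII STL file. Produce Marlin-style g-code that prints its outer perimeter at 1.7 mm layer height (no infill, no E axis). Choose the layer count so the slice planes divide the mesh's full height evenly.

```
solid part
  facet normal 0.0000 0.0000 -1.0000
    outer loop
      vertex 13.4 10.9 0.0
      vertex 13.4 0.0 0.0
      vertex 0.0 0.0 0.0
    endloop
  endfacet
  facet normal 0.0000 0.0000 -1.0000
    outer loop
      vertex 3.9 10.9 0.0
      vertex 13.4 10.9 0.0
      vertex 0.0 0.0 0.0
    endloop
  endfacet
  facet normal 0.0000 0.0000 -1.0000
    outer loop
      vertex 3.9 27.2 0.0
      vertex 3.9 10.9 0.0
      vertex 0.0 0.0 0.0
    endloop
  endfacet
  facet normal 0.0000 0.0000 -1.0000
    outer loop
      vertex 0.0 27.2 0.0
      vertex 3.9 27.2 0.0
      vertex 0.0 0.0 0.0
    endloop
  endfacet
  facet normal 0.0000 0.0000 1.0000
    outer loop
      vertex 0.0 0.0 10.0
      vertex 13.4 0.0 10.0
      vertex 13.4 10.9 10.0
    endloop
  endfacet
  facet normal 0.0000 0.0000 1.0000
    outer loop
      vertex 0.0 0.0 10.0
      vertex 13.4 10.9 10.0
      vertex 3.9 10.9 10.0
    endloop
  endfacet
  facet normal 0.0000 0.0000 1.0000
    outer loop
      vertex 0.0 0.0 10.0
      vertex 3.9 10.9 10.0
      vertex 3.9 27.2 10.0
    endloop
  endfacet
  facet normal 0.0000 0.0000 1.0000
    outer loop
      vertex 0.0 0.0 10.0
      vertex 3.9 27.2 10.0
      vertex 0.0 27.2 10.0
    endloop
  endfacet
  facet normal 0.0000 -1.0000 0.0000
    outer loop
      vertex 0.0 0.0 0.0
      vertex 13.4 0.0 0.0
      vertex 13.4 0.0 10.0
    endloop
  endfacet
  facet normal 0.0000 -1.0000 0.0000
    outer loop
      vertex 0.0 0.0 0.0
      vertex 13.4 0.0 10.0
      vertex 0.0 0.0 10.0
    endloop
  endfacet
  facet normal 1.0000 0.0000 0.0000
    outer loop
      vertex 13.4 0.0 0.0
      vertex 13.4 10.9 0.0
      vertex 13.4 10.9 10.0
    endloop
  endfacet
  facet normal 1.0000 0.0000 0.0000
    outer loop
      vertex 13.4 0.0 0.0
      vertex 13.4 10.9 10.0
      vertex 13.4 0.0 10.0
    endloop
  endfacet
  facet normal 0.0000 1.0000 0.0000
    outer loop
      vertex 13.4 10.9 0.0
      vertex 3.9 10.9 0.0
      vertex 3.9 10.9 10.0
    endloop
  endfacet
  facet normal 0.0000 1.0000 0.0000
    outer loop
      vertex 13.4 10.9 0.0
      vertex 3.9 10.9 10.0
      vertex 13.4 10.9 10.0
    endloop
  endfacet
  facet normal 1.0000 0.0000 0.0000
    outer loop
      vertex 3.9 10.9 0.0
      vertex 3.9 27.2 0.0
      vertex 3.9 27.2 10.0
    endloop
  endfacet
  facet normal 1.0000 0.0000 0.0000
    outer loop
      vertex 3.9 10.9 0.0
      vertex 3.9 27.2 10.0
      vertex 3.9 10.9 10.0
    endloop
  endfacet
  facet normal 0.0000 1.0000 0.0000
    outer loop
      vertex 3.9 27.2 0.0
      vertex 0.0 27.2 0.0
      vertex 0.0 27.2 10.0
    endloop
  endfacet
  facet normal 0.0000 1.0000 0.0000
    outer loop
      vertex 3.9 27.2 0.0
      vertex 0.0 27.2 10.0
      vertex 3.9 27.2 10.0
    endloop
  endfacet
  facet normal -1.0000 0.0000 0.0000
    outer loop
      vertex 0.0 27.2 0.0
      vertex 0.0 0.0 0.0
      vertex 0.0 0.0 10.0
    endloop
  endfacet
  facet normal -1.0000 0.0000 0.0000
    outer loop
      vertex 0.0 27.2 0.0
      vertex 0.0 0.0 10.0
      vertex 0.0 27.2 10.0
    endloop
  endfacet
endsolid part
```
; perimeter-only toolpath
G21 ; units = mm
G90 ; absolute positioning
G28 ; home
; layer 1
G0 Z1.7
G0 X0.0 Y0.0
G1 X13.4 Y0.0
G1 X13.4 Y10.9
G1 X3.9 Y10.9
G1 X3.9 Y27.2
G1 X0.0 Y27.2
G1 X0.0 Y0.0
; layer 2
G0 Z3.3
G0 X0.0 Y0.0
G1 X13.4 Y0.0
G1 X13.4 Y10.9
G1 X3.9 Y10.9
G1 X3.9 Y27.2
G1 X0.0 Y27.2
G1 X0.0 Y0.0
; layer 3
G0 Z5.0
G0 X0.0 Y0.0
G1 X13.4 Y0.0
G1 X13.4 Y10.9
G1 X3.9 Y10.9
G1 X3.9 Y27.2
G1 X0.0 Y27.2
G1 X0.0 Y0.0
; layer 4
G0 Z6.7
G0 X0.0 Y0.0
G1 X13.4 Y0.0
G1 X13.4 Y10.9
G1 X3.9 Y10.9
G1 X3.9 Y27.2
G1 X0.0 Y27.2
G1 X0.0 Y0.0
; layer 5
G0 Z8.3
G0 X0.0 Y0.0
G1 X13.4 Y0.0
G1 X13.4 Y10.9
G1 X3.9 Y10.9
G1 X3.9 Y27.2
G1 X0.0 Y27.2
G1 X0.0 Y0.0
; layer 6
G0 Z10.0
G0 X0.0 Y0.0
G1 X13.4 Y0.0
G1 X13.4 Y10.9
G1 X3.9 Y10.9
G1 X3.9 Y27.2
G1 X0.0 Y27.2
G1 X0.0 Y0.0
M2 ; end

The solid is an L-shaped prism: outer 13.4 × 27.2 mm, arm thicknesses ≈ 10.9 mm (horizontal) and 3.9 mm (vertical), extruded 10 mm in z. Slicing at Δz = 1.7 mm — 6 equal slices spanning the solid's height, so layer i sits at z = i·h/6 — gives 6 non-empty perimeters. Each is a 6-segment closed polygon; G0 lifts to the layer z and rapids to the start vertex, then G1 traces the edges.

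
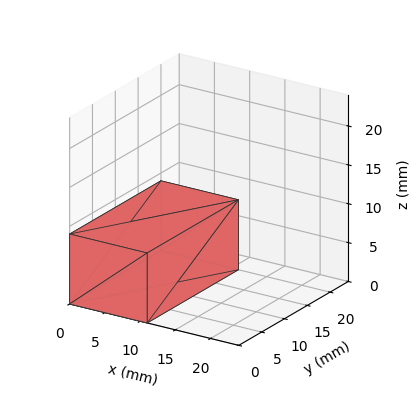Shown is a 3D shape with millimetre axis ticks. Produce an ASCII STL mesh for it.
Reading the render: the shape is a rectangular box, roughly 11 × 20 mm footprint and 9 mm tall (dimensions read to the nearest mm from the axis ticks). For the STL, each face is triangulated and given an outward normal.

solid part
  facet normal 0.0000 0.0000 -1.0000
    outer loop
      vertex 11.000 20.000 0.000
      vertex 11.000 0.000 0.000
      vertex 0.000 0.000 0.000
    endloop
  endfacet
  facet normal 0.0000 0.0000 -1.0000
    outer loop
      vertex 0.000 20.000 0.000
      vertex 11.000 20.000 0.000
      vertex 0.000 0.000 0.000
    endloop
  endfacet
  facet normal 0.0000 0.0000 1.0000
    outer loop
      vertex 0.000 0.000 9.000
      vertex 11.000 0.000 9.000
      vertex 11.000 20.000 9.000
    endloop
  endfacet
  facet normal 0.0000 0.0000 1.0000
    outer loop
      vertex 0.000 0.000 9.000
      vertex 11.000 20.000 9.000
      vertex 0.000 20.000 9.000
    endloop
  endfacet
  facet normal 0.0000 -1.0000 0.0000
    outer loop
      vertex 0.000 0.000 0.000
      vertex 11.000 0.000 0.000
      vertex 11.000 0.000 9.000
    endloop
  endfacet
  facet normal 0.0000 -1.0000 0.0000
    outer loop
      vertex 0.000 0.000 0.000
      vertex 11.000 0.000 9.000
      vertex 0.000 0.000 9.000
    endloop
  endfacet
  facet normal 0.0000 1.0000 0.0000
    outer loop
      vertex 11.000 20.000 9.000
      vertex 11.000 20.000 0.000
      vertex 0.000 20.000 0.000
    endloop
  endfacet
  facet normal 0.0000 1.0000 0.0000
    outer loop
      vertex 0.000 20.000 9.000
      vertex 11.000 20.000 9.000
      vertex 0.000 20.000 0.000
    endloop
  endfacet
  facet normal -1.0000 0.0000 0.0000
    outer loop
      vertex 0.000 20.000 9.000
      vertex 0.000 20.000 0.000
      vertex 0.000 0.000 0.000
    endloop
  endfacet
  facet normal -1.0000 0.0000 0.0000
    outer loop
      vertex 0.000 0.000 9.000
      vertex 0.000 20.000 9.000
      vertex 0.000 0.000 0.000
    endloop
  endfacet
  facet normal 1.0000 0.0000 0.0000
    outer loop
      vertex 11.000 0.000 0.000
      vertex 11.000 20.000 0.000
      vertex 11.000 20.000 9.000
    endloop
  endfacet
  facet normal 1.0000 0.0000 0.0000
    outer loop
      vertex 11.000 0.000 0.000
      vertex 11.000 20.000 9.000
      vertex 11.000 0.000 9.000
    endloop
  endfacet
endsolid part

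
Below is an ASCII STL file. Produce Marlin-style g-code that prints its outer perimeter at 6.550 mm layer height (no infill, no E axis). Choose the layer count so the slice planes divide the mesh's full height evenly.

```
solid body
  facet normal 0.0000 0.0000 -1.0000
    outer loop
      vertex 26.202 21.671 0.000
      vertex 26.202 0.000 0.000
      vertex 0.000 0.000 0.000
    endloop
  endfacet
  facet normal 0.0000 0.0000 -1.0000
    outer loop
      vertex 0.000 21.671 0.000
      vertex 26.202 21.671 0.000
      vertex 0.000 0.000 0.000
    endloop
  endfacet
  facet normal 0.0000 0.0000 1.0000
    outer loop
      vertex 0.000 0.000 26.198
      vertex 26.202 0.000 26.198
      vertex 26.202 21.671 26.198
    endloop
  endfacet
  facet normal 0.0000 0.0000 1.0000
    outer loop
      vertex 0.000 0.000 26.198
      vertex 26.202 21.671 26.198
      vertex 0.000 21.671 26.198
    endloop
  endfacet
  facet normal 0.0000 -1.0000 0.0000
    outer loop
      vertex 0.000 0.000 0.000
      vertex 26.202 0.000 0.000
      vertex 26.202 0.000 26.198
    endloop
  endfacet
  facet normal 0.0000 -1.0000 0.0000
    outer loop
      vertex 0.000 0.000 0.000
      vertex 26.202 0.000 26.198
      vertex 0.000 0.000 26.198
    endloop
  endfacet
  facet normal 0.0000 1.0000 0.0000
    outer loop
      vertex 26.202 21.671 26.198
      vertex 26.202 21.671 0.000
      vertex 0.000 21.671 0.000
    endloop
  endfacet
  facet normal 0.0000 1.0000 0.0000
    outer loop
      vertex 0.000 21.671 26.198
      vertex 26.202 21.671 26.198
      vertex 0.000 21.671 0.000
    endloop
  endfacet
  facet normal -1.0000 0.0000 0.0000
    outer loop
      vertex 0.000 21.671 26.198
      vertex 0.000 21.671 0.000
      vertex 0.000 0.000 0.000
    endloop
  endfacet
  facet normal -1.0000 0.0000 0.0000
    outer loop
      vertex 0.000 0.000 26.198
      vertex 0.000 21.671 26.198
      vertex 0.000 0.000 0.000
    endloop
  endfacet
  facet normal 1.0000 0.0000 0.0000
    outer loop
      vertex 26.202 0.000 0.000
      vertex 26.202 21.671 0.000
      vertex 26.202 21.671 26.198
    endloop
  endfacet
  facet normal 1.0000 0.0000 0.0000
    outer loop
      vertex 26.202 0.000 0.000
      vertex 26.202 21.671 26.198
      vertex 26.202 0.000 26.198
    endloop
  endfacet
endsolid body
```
; perimeter-only toolpath
G21 ; units = mm
G90 ; absolute positioning
G28 ; home
; layer 1
G0 Z6.550
G0 X0.000 Y0.000
G1 X26.202 Y0.000
G1 X26.202 Y21.671
G1 X0.000 Y21.671
G1 X0.000 Y0.000
; layer 2
G0 Z13.099
G0 X0.000 Y0.000
G1 X26.202 Y0.000
G1 X26.202 Y21.671
G1 X0.000 Y21.671
G1 X0.000 Y0.000
; layer 3
G0 Z19.648
G0 X0.000 Y0.000
G1 X26.202 Y0.000
G1 X26.202 Y21.671
G1 X0.000 Y21.671
G1 X0.000 Y0.000
; layer 4
G0 Z26.198
G0 X0.000 Y0.000
G1 X26.202 Y0.000
G1 X26.202 Y21.671
G1 X0.000 Y21.671
G1 X0.000 Y0.000
M2 ; end

The solid is a rectangular box, roughly 26.2 × 21.7 mm footprint and 26.2 mm tall. Slicing at Δz = 6.550 mm — 4 equal slices spanning the solid's height, so layer i sits at z = i·h/4 — gives 4 non-empty perimeters. Each is a 4-segment closed polygon; G0 lifts to the layer z and rapids to the start vertex, then G1 traces the edges.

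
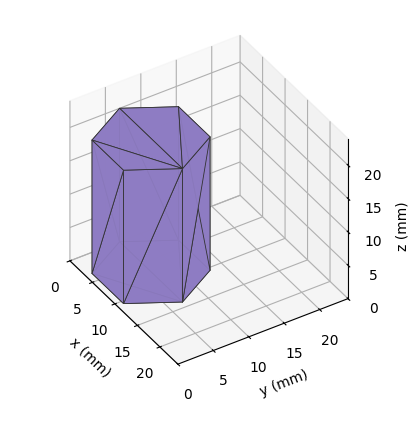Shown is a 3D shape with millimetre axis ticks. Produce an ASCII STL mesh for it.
Reading the render: the shape is a regular 6-sided prism (a cylinder approximated with 6 flat sides), circumscribed radius ≈ 7 mm, height ≈ 20 mm (dimensions read to the nearest mm from the axis ticks). For the STL, each face is triangulated and given an outward normal.

solid part
  facet normal 0.0000 0.0000 -1.0000
    outer loop
      vertex 3.5 13.1 0.0
      vertex 10.5 13.1 0.0
      vertex 14.0 7.0 0.0
    endloop
  endfacet
  facet normal 0.0000 0.0000 -1.0000
    outer loop
      vertex 0.0 7.0 0.0
      vertex 3.5 13.1 0.0
      vertex 14.0 7.0 0.0
    endloop
  endfacet
  facet normal 0.0000 0.0000 -1.0000
    outer loop
      vertex 3.5 0.9 0.0
      vertex 0.0 7.0 0.0
      vertex 14.0 7.0 0.0
    endloop
  endfacet
  facet normal 0.0000 0.0000 -1.0000
    outer loop
      vertex 10.5 0.9 0.0
      vertex 3.5 0.9 0.0
      vertex 14.0 7.0 0.0
    endloop
  endfacet
  facet normal 0.0000 0.0000 1.0000
    outer loop
      vertex 14.0 7.0 20.0
      vertex 10.5 13.1 20.0
      vertex 3.5 13.1 20.0
    endloop
  endfacet
  facet normal 0.0000 0.0000 1.0000
    outer loop
      vertex 14.0 7.0 20.0
      vertex 3.5 13.1 20.0
      vertex 0.0 7.0 20.0
    endloop
  endfacet
  facet normal 0.0000 0.0000 1.0000
    outer loop
      vertex 14.0 7.0 20.0
      vertex 0.0 7.0 20.0
      vertex 3.5 0.9 20.0
    endloop
  endfacet
  facet normal 0.0000 0.0000 1.0000
    outer loop
      vertex 14.0 7.0 20.0
      vertex 3.5 0.9 20.0
      vertex 10.5 0.9 20.0
    endloop
  endfacet
  facet normal 0.8674 0.4977 0.0000
    outer loop
      vertex 14.0 7.0 0.0
      vertex 10.5 13.1 0.0
      vertex 10.5 13.1 20.0
    endloop
  endfacet
  facet normal 0.8674 0.4977 0.0000
    outer loop
      vertex 14.0 7.0 0.0
      vertex 10.5 13.1 20.0
      vertex 14.0 7.0 20.0
    endloop
  endfacet
  facet normal 0.0000 1.0000 0.0000
    outer loop
      vertex 10.5 13.1 0.0
      vertex 3.5 13.1 0.0
      vertex 3.5 13.1 20.0
    endloop
  endfacet
  facet normal 0.0000 1.0000 0.0000
    outer loop
      vertex 10.5 13.1 0.0
      vertex 3.5 13.1 20.0
      vertex 10.5 13.1 20.0
    endloop
  endfacet
  facet normal -0.8674 0.4977 0.0000
    outer loop
      vertex 3.5 13.1 0.0
      vertex 0.0 7.0 0.0
      vertex 0.0 7.0 20.0
    endloop
  endfacet
  facet normal -0.8674 0.4977 0.0000
    outer loop
      vertex 3.5 13.1 0.0
      vertex 0.0 7.0 20.0
      vertex 3.5 13.1 20.0
    endloop
  endfacet
  facet normal -0.8674 -0.4977 0.0000
    outer loop
      vertex 0.0 7.0 0.0
      vertex 3.5 0.9 0.0
      vertex 3.5 0.9 20.0
    endloop
  endfacet
  facet normal -0.8674 -0.4977 0.0000
    outer loop
      vertex 0.0 7.0 0.0
      vertex 3.5 0.9 20.0
      vertex 0.0 7.0 20.0
    endloop
  endfacet
  facet normal 0.0000 -1.0000 0.0000
    outer loop
      vertex 3.5 0.9 0.0
      vertex 10.5 0.9 0.0
      vertex 10.5 0.9 20.0
    endloop
  endfacet
  facet normal 0.0000 -1.0000 0.0000
    outer loop
      vertex 3.5 0.9 0.0
      vertex 10.5 0.9 20.0
      vertex 3.5 0.9 20.0
    endloop
  endfacet
  facet normal 0.8674 -0.4977 0.0000
    outer loop
      vertex 10.5 0.9 0.0
      vertex 14.0 7.0 0.0
      vertex 14.0 7.0 20.0
    endloop
  endfacet
  facet normal 0.8674 -0.4977 0.0000
    outer loop
      vertex 10.5 0.9 0.0
      vertex 14.0 7.0 20.0
      vertex 10.5 0.9 20.0
    endloop
  endfacet
endsolid part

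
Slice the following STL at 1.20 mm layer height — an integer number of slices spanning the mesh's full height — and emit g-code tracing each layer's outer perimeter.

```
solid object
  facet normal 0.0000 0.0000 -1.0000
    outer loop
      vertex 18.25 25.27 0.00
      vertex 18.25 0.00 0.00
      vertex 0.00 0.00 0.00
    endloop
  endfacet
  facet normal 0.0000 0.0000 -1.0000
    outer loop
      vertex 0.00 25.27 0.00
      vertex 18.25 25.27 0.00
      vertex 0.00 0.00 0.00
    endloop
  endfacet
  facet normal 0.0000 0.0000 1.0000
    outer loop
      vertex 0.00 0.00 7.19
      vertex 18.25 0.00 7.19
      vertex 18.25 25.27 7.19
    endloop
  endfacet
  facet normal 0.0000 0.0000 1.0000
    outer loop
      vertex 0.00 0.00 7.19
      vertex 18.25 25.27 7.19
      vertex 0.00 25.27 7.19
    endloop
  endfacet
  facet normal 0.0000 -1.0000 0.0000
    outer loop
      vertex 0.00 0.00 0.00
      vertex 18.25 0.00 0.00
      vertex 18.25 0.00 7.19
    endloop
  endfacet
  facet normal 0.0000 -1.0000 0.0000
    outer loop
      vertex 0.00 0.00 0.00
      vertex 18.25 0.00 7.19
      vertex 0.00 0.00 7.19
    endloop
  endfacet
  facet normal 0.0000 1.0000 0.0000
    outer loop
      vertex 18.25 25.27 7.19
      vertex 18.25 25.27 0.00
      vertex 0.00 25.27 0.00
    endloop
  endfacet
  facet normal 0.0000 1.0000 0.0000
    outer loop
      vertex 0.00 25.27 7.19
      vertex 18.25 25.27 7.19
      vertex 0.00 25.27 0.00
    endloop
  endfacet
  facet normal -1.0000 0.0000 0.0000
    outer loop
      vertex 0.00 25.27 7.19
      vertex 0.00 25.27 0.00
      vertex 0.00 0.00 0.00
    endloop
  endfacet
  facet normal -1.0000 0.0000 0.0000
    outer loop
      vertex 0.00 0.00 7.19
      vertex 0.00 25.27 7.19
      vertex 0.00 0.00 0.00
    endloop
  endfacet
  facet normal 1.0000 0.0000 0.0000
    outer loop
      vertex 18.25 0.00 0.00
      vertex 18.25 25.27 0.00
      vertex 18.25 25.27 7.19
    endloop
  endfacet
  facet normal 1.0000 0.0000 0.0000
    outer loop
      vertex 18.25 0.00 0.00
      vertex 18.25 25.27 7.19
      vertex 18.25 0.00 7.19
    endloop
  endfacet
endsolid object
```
; perimeter-only toolpath
G21 ; units = mm
G90 ; absolute positioning
G28 ; home
; layer 1
G0 Z1.20
G0 X0.00 Y0.00
G1 X18.25 Y0.00
G1 X18.25 Y25.27
G1 X0.00 Y25.27
G1 X0.00 Y0.00
; layer 2
G0 Z2.40
G0 X0.00 Y0.00
G1 X18.25 Y0.00
G1 X18.25 Y25.27
G1 X0.00 Y25.27
G1 X0.00 Y0.00
; layer 3
G0 Z3.60
G0 X0.00 Y0.00
G1 X18.25 Y0.00
G1 X18.25 Y25.27
G1 X0.00 Y25.27
G1 X0.00 Y0.00
; layer 4
G0 Z4.79
G0 X0.00 Y0.00
G1 X18.25 Y0.00
G1 X18.25 Y25.27
G1 X0.00 Y25.27
G1 X0.00 Y0.00
; layer 5
G0 Z5.99
G0 X0.00 Y0.00
G1 X18.25 Y0.00
G1 X18.25 Y25.27
G1 X0.00 Y25.27
G1 X0.00 Y0.00
; layer 6
G0 Z7.19
G0 X0.00 Y0.00
G1 X18.25 Y0.00
G1 X18.25 Y25.27
G1 X0.00 Y25.27
G1 X0.00 Y0.00
M2 ; end

The solid is a rectangular box, roughly 18.2 × 25.3 mm footprint and 7.19 mm tall. Slicing at Δz = 1.20 mm — 6 equal slices spanning the solid's height, so layer i sits at z = i·h/6 — gives 6 non-empty perimeters. Each is a 4-segment closed polygon; G0 lifts to the layer z and rapids to the start vertex, then G1 traces the edges.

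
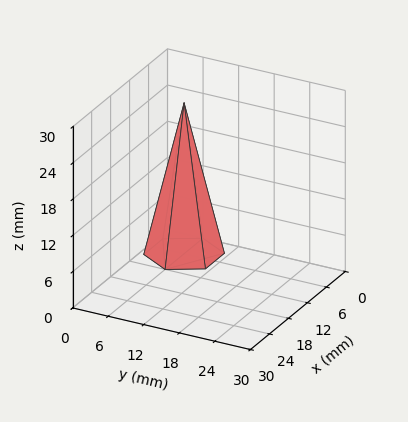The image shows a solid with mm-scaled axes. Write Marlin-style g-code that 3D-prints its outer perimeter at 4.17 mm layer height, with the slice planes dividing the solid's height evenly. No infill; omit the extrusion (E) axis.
Reading the render: the shape is a regular 6-sided pyramid, base circumscribed radius ≈ 6 mm, apex at z ≈ 25 mm (dimensions read to the nearest mm from the axis ticks). For the g-code, the solid's height is divided into equal slices at the stated Δz and each level perimeter traced with G1 moves after a G0 lift.

; perimeter-only toolpath
G21 ; units = mm
G90 ; absolute positioning
G28 ; home
; layer 1
G0 Z4.17
G0 X11.00 Y6.00
G1 X8.50 Y10.33
G1 X3.50 Y10.33
G1 X1.00 Y6.00
G1 X3.50 Y1.67
G1 X8.50 Y1.67
G1 X11.00 Y6.00
; layer 2
G0 Z8.33
G0 X10.00 Y6.00
G1 X8.00 Y9.47
G1 X4.00 Y9.47
G1 X2.00 Y6.00
G1 X4.00 Y2.53
G1 X8.00 Y2.53
G1 X10.00 Y6.00
; layer 3
G0 Z12.50
G0 X9.00 Y6.00
G1 X7.50 Y8.60
G1 X4.50 Y8.60
G1 X3.00 Y6.00
G1 X4.50 Y3.40
G1 X7.50 Y3.40
G1 X9.00 Y6.00
; layer 4
G0 Z16.67
G0 X8.00 Y6.00
G1 X7.00 Y7.73
G1 X5.00 Y7.73
G1 X4.00 Y6.00
G1 X5.00 Y4.27
G1 X7.00 Y4.27
G1 X8.00 Y6.00
; layer 5
G0 Z20.83
G0 X7.00 Y6.00
G1 X6.50 Y6.87
G1 X5.50 Y6.87
G1 X5.00 Y6.00
G1 X5.50 Y5.13
G1 X6.50 Y5.13
G1 X7.00 Y6.00
M2 ; end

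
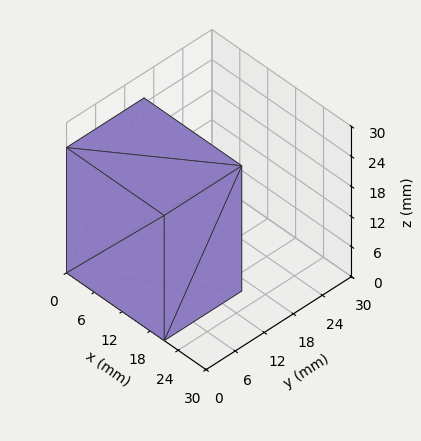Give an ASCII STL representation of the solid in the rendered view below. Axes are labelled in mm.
Reading the render: the shape is a rectangular box, roughly 21 × 16 mm footprint and 25 mm tall (dimensions read to the nearest mm from the axis ticks). For the STL, each face is triangulated and given an outward normal.

solid part
  facet normal 0.0000 0.0000 -1.0000
    outer loop
      vertex 21.000 16.000 0.000
      vertex 21.000 0.000 0.000
      vertex 0.000 0.000 0.000
    endloop
  endfacet
  facet normal 0.0000 0.0000 -1.0000
    outer loop
      vertex 0.000 16.000 0.000
      vertex 21.000 16.000 0.000
      vertex 0.000 0.000 0.000
    endloop
  endfacet
  facet normal 0.0000 0.0000 1.0000
    outer loop
      vertex 0.000 0.000 25.000
      vertex 21.000 0.000 25.000
      vertex 21.000 16.000 25.000
    endloop
  endfacet
  facet normal 0.0000 0.0000 1.0000
    outer loop
      vertex 0.000 0.000 25.000
      vertex 21.000 16.000 25.000
      vertex 0.000 16.000 25.000
    endloop
  endfacet
  facet normal 0.0000 -1.0000 0.0000
    outer loop
      vertex 0.000 0.000 0.000
      vertex 21.000 0.000 0.000
      vertex 21.000 0.000 25.000
    endloop
  endfacet
  facet normal 0.0000 -1.0000 0.0000
    outer loop
      vertex 0.000 0.000 0.000
      vertex 21.000 0.000 25.000
      vertex 0.000 0.000 25.000
    endloop
  endfacet
  facet normal 0.0000 1.0000 0.0000
    outer loop
      vertex 21.000 16.000 25.000
      vertex 21.000 16.000 0.000
      vertex 0.000 16.000 0.000
    endloop
  endfacet
  facet normal 0.0000 1.0000 0.0000
    outer loop
      vertex 0.000 16.000 25.000
      vertex 21.000 16.000 25.000
      vertex 0.000 16.000 0.000
    endloop
  endfacet
  facet normal -1.0000 0.0000 0.0000
    outer loop
      vertex 0.000 16.000 25.000
      vertex 0.000 16.000 0.000
      vertex 0.000 0.000 0.000
    endloop
  endfacet
  facet normal -1.0000 0.0000 0.0000
    outer loop
      vertex 0.000 0.000 25.000
      vertex 0.000 16.000 25.000
      vertex 0.000 0.000 0.000
    endloop
  endfacet
  facet normal 1.0000 0.0000 0.0000
    outer loop
      vertex 21.000 0.000 0.000
      vertex 21.000 16.000 0.000
      vertex 21.000 16.000 25.000
    endloop
  endfacet
  facet normal 1.0000 0.0000 0.0000
    outer loop
      vertex 21.000 0.000 0.000
      vertex 21.000 16.000 25.000
      vertex 21.000 0.000 25.000
    endloop
  endfacet
endsolid part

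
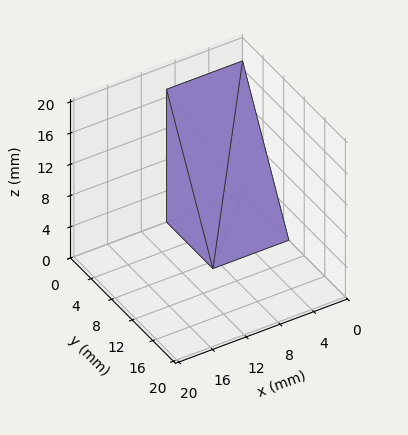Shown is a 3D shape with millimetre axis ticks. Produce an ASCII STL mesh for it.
Reading the render: the shape is a wedge (ramp): 9 × 9 mm base, rising to 17 mm along the y=0 edge and sloping linearly to z=0 at y=9 (dimensions read to the nearest mm from the axis ticks). For the STL, each face is triangulated and given an outward normal.

solid part
  facet normal 0.0000 0.0000 -1.0000
    outer loop
      vertex 9.00 9.00 0.00
      vertex 9.00 0.00 0.00
      vertex 0.00 0.00 0.00
    endloop
  endfacet
  facet normal 0.0000 0.0000 -1.0000
    outer loop
      vertex 0.00 9.00 0.00
      vertex 9.00 9.00 0.00
      vertex 0.00 0.00 0.00
    endloop
  endfacet
  facet normal 0.0000 -1.0000 0.0000
    outer loop
      vertex 0.00 0.00 0.00
      vertex 9.00 0.00 0.00
      vertex 9.00 0.00 17.00
    endloop
  endfacet
  facet normal 0.0000 -1.0000 0.0000
    outer loop
      vertex 0.00 0.00 0.00
      vertex 9.00 0.00 17.00
      vertex 0.00 0.00 17.00
    endloop
  endfacet
  facet normal 0.0000 0.8838 0.4679
    outer loop
      vertex 0.00 0.00 17.00
      vertex 9.00 0.00 17.00
      vertex 9.00 9.00 0.00
    endloop
  endfacet
  facet normal 0.0000 0.8838 0.4679
    outer loop
      vertex 0.00 0.00 17.00
      vertex 9.00 9.00 0.00
      vertex 0.00 9.00 0.00
    endloop
  endfacet
  facet normal -1.0000 0.0000 0.0000
    outer loop
      vertex 0.00 0.00 17.00
      vertex 0.00 9.00 0.00
      vertex 0.00 0.00 0.00
    endloop
  endfacet
  facet normal 1.0000 0.0000 0.0000
    outer loop
      vertex 9.00 0.00 0.00
      vertex 9.00 9.00 0.00
      vertex 9.00 0.00 17.00
    endloop
  endfacet
endsolid part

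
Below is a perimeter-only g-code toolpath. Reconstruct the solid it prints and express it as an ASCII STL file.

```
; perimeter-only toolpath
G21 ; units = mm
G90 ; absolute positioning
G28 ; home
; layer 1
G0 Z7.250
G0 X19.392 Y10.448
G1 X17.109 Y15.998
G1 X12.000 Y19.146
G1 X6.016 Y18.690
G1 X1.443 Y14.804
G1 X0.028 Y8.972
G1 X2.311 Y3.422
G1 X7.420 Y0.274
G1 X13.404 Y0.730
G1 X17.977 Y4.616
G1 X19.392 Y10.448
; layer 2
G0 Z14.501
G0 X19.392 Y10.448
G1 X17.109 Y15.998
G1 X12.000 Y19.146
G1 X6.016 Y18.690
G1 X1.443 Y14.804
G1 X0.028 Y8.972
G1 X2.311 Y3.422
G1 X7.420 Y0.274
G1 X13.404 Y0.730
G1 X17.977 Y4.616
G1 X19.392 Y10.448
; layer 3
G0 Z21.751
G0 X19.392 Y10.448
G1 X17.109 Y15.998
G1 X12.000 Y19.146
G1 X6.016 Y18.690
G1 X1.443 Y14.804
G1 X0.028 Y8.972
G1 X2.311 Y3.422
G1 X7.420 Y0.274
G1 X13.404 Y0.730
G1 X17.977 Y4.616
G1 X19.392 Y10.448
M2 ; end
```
solid part
  facet normal 0.0000 0.0000 -1.0000
    outer loop
      vertex 12.000 19.146 0.000
      vertex 17.109 15.998 0.000
      vertex 19.392 10.448 0.000
    endloop
  endfacet
  facet normal 0.0000 0.0000 -1.0000
    outer loop
      vertex 6.016 18.690 0.000
      vertex 12.000 19.146 0.000
      vertex 19.392 10.448 0.000
    endloop
  endfacet
  facet normal 0.0000 0.0000 -1.0000
    outer loop
      vertex 1.443 14.804 0.000
      vertex 6.016 18.690 0.000
      vertex 19.392 10.448 0.000
    endloop
  endfacet
  facet normal 0.0000 0.0000 -1.0000
    outer loop
      vertex 0.028 8.972 0.000
      vertex 1.443 14.804 0.000
      vertex 19.392 10.448 0.000
    endloop
  endfacet
  facet normal 0.0000 0.0000 -1.0000
    outer loop
      vertex 2.311 3.422 0.000
      vertex 0.028 8.972 0.000
      vertex 19.392 10.448 0.000
    endloop
  endfacet
  facet normal 0.0000 0.0000 -1.0000
    outer loop
      vertex 7.420 0.274 0.000
      vertex 2.311 3.422 0.000
      vertex 19.392 10.448 0.000
    endloop
  endfacet
  facet normal 0.0000 0.0000 -1.0000
    outer loop
      vertex 13.404 0.730 0.000
      vertex 7.420 0.274 0.000
      vertex 19.392 10.448 0.000
    endloop
  endfacet
  facet normal 0.0000 0.0000 -1.0000
    outer loop
      vertex 17.977 4.616 0.000
      vertex 13.404 0.730 0.000
      vertex 19.392 10.448 0.000
    endloop
  endfacet
  facet normal 0.0000 0.0000 1.0000
    outer loop
      vertex 19.392 10.448 21.751
      vertex 17.109 15.998 21.751
      vertex 12.000 19.146 21.751
    endloop
  endfacet
  facet normal 0.0000 0.0000 1.0000
    outer loop
      vertex 19.392 10.448 21.751
      vertex 12.000 19.146 21.751
      vertex 6.016 18.690 21.751
    endloop
  endfacet
  facet normal 0.0000 0.0000 1.0000
    outer loop
      vertex 19.392 10.448 21.751
      vertex 6.016 18.690 21.751
      vertex 1.443 14.804 21.751
    endloop
  endfacet
  facet normal 0.0000 0.0000 1.0000
    outer loop
      vertex 19.392 10.448 21.751
      vertex 1.443 14.804 21.751
      vertex 0.028 8.972 21.751
    endloop
  endfacet
  facet normal 0.0000 0.0000 1.0000
    outer loop
      vertex 19.392 10.448 21.751
      vertex 0.028 8.972 21.751
      vertex 2.311 3.422 21.751
    endloop
  endfacet
  facet normal 0.0000 0.0000 1.0000
    outer loop
      vertex 19.392 10.448 21.751
      vertex 2.311 3.422 21.751
      vertex 7.420 0.274 21.751
    endloop
  endfacet
  facet normal 0.0000 0.0000 1.0000
    outer loop
      vertex 19.392 10.448 21.751
      vertex 7.420 0.274 21.751
      vertex 13.404 0.730 21.751
    endloop
  endfacet
  facet normal 0.0000 0.0000 1.0000
    outer loop
      vertex 19.392 10.448 21.751
      vertex 13.404 0.730 21.751
      vertex 17.977 4.616 21.751
    endloop
  endfacet
  facet normal 0.9248 0.3804 0.0000
    outer loop
      vertex 19.392 10.448 0.000
      vertex 17.109 15.998 0.000
      vertex 17.109 15.998 21.751
    endloop
  endfacet
  facet normal 0.9248 0.3804 0.0000
    outer loop
      vertex 19.392 10.448 0.000
      vertex 17.109 15.998 21.751
      vertex 19.392 10.448 21.751
    endloop
  endfacet
  facet normal 0.5246 0.8514 0.0000
    outer loop
      vertex 17.109 15.998 0.000
      vertex 12.000 19.146 0.000
      vertex 12.000 19.146 21.751
    endloop
  endfacet
  facet normal 0.5246 0.8514 0.0000
    outer loop
      vertex 17.109 15.998 0.000
      vertex 12.000 19.146 21.751
      vertex 17.109 15.998 21.751
    endloop
  endfacet
  facet normal -0.0760 0.9971 0.0000
    outer loop
      vertex 12.000 19.146 0.000
      vertex 6.016 18.690 0.000
      vertex 6.016 18.690 21.751
    endloop
  endfacet
  facet normal -0.0760 0.9971 0.0000
    outer loop
      vertex 12.000 19.146 0.000
      vertex 6.016 18.690 21.751
      vertex 12.000 19.146 21.751
    endloop
  endfacet
  facet normal -0.6475 0.7620 0.0000
    outer loop
      vertex 6.016 18.690 0.000
      vertex 1.443 14.804 0.000
      vertex 1.443 14.804 21.751
    endloop
  endfacet
  facet normal -0.6475 0.7620 0.0000
    outer loop
      vertex 6.016 18.690 0.000
      vertex 1.443 14.804 21.751
      vertex 6.016 18.690 21.751
    endloop
  endfacet
  facet normal -0.9718 0.2358 0.0000
    outer loop
      vertex 1.443 14.804 0.000
      vertex 0.028 8.972 0.000
      vertex 0.028 8.972 21.751
    endloop
  endfacet
  facet normal -0.9718 0.2358 0.0000
    outer loop
      vertex 1.443 14.804 0.000
      vertex 0.028 8.972 21.751
      vertex 1.443 14.804 21.751
    endloop
  endfacet
  facet normal -0.9248 -0.3804 0.0000
    outer loop
      vertex 0.028 8.972 0.000
      vertex 2.311 3.422 0.000
      vertex 2.311 3.422 21.751
    endloop
  endfacet
  facet normal -0.9248 -0.3804 0.0000
    outer loop
      vertex 0.028 8.972 0.000
      vertex 2.311 3.422 21.751
      vertex 0.028 8.972 21.751
    endloop
  endfacet
  facet normal -0.5246 -0.8514 0.0000
    outer loop
      vertex 2.311 3.422 0.000
      vertex 7.420 0.274 0.000
      vertex 7.420 0.274 21.751
    endloop
  endfacet
  facet normal -0.5246 -0.8514 0.0000
    outer loop
      vertex 2.311 3.422 0.000
      vertex 7.420 0.274 21.751
      vertex 2.311 3.422 21.751
    endloop
  endfacet
  facet normal 0.0760 -0.9971 0.0000
    outer loop
      vertex 7.420 0.274 0.000
      vertex 13.404 0.730 0.000
      vertex 13.404 0.730 21.751
    endloop
  endfacet
  facet normal 0.0760 -0.9971 0.0000
    outer loop
      vertex 7.420 0.274 0.000
      vertex 13.404 0.730 21.751
      vertex 7.420 0.274 21.751
    endloop
  endfacet
  facet normal 0.6475 -0.7620 0.0000
    outer loop
      vertex 13.404 0.730 0.000
      vertex 17.977 4.616 0.000
      vertex 17.977 4.616 21.751
    endloop
  endfacet
  facet normal 0.6475 -0.7620 0.0000
    outer loop
      vertex 13.404 0.730 0.000
      vertex 17.977 4.616 21.751
      vertex 13.404 0.730 21.751
    endloop
  endfacet
  facet normal 0.9718 -0.2358 0.0000
    outer loop
      vertex 17.977 4.616 0.000
      vertex 19.392 10.448 0.000
      vertex 19.392 10.448 21.751
    endloop
  endfacet
  facet normal 0.9718 -0.2358 0.0000
    outer loop
      vertex 17.977 4.616 0.000
      vertex 19.392 10.448 21.751
      vertex 17.977 4.616 21.751
    endloop
  endfacet
endsolid part

The G0 Z moves step by Δz≈7.250 mm. Every layer's G1 loop is the same polygon, so the solid is a straight extrusion of it from z=0 to z≈21.8. Closing with flat bottom and top caps and triangulating gives 36 facets — a regular 10-sided prism (a cylinder approximated with 10 flat sides), circumscribed radius ≈ 9.71 mm, height ≈ 21.8 mm.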